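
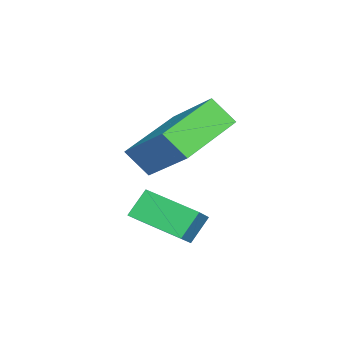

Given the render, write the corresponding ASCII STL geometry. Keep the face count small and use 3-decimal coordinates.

solid 
facet normal -0.807 0.063 -0.587
outer loop
vertex 0.086 1.31 1.782
vertex 0.507 2.796 1.363
vertex 0.582 0.966 1.062
endloop
endfacet
facet normal -0.263 -0.928 0.262
outer loop
vertex 1.373 0.904 1.637
vertex 0.086 1.31 1.782
vertex 0.582 0.966 1.062
endloop
endfacet
facet normal -0.807 0.063 -0.587
outer loop
vertex 0.582 0.966 1.062
vertex 0.507 2.796 1.363
vertex 1.003 2.451 0.643
endloop
endfacet
facet normal 0.528 -0.366 -0.766
outer loop
vertex 1.003 2.451 0.643
vertex 1.373 0.904 1.637
vertex 0.582 0.966 1.062
endloop
endfacet
facet normal -0.528 0.366 0.766
outer loop
vertex 0.086 1.31 1.782
vertex 1.298 2.734 1.938
vertex 0.507 2.796 1.363
endloop
endfacet
facet normal -0.263 -0.928 0.263
outer loop
vertex 0.877 1.249 2.357
vertex 0.086 1.31 1.782
vertex 1.373 0.904 1.637
endloop
endfacet
facet normal -0.529 0.366 0.766
outer loop
vertex 0.877 1.249 2.357
vertex 1.298 2.734 1.938
vertex 0.086 1.31 1.782
endloop
endfacet
facet normal 0.264 0.928 -0.263
outer loop
vertex 0.507 2.796 1.363
vertex 1.298 2.734 1.938
vertex 1.003 2.451 0.643
endloop
endfacet
facet normal 0.529 -0.366 -0.766
outer loop
vertex 1.794 2.39 1.218
vertex 1.373 0.904 1.637
vertex 1.003 2.451 0.643
endloop
endfacet
facet normal 0.263 0.928 -0.263
outer loop
vertex 1.003 2.451 0.643
vertex 1.298 2.734 1.938
vertex 1.794 2.39 1.218
endloop
endfacet
facet normal 0.807 -0.063 0.587
outer loop
vertex 1.794 2.39 1.218
vertex 0.877 1.249 2.357
vertex 1.373 0.904 1.637
endloop
endfacet
facet normal 0.807 -0.063 0.587
outer loop
vertex 1.298 2.734 1.938
vertex 0.877 1.249 2.357
vertex 1.794 2.39 1.218
endloop
endfacet
facet normal -0.476 -0.634 -0.610
outer loop
vertex -0.09 0.427 3.161
vertex -1.922 1.263 3.723
vertex -0.017 1.089 2.416
endloop
endfacet
facet normal 0.876 -0.400 -0.269
outer loop
vertex 0.922 2.337 3.617
vertex -0.09 0.427 3.161
vertex -0.017 1.089 2.416
endloop
endfacet
facet normal -0.476 -0.634 -0.610
outer loop
vertex -0.017 1.089 2.416
vertex -1.922 1.263 3.723
vertex -1.848 1.925 2.977
endloop
endfacet
facet normal 0.074 0.662 -0.746
outer loop
vertex -1.848 1.925 2.977
vertex 0.922 2.337 3.617
vertex -0.017 1.089 2.416
endloop
endfacet
facet normal -0.073 -0.662 0.746
outer loop
vertex -0.09 0.427 3.161
vertex -0.983 2.511 4.924
vertex -1.922 1.263 3.723
endloop
endfacet
facet normal 0.876 -0.400 -0.268
outer loop
vertex 0.848 1.675 4.363
vertex -0.09 0.427 3.161
vertex 0.922 2.337 3.617
endloop
endfacet
facet normal -0.074 -0.662 0.745
outer loop
vertex 0.848 1.675 4.363
vertex -0.983 2.511 4.924
vertex -0.09 0.427 3.161
endloop
endfacet
facet normal -0.876 0.401 0.269
outer loop
vertex -1.922 1.263 3.723
vertex -0.983 2.511 4.924
vertex -1.848 1.925 2.977
endloop
endfacet
facet normal 0.074 0.663 -0.745
outer loop
vertex -0.91 3.173 4.179
vertex 0.922 2.337 3.617
vertex -1.848 1.925 2.977
endloop
endfacet
facet normal -0.876 0.399 0.269
outer loop
vertex -1.848 1.925 2.977
vertex -0.983 2.511 4.924
vertex -0.91 3.173 4.179
endloop
endfacet
facet normal 0.476 0.634 0.610
outer loop
vertex -0.91 3.173 4.179
vertex 0.848 1.675 4.363
vertex 0.922 2.337 3.617
endloop
endfacet
facet normal 0.476 0.634 0.610
outer loop
vertex -0.983 2.511 4.924
vertex 0.848 1.675 4.363
vertex -0.91 3.173 4.179
endloop
endfacet

endsolid


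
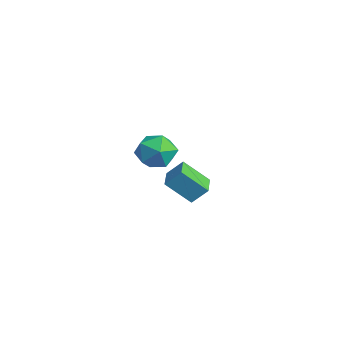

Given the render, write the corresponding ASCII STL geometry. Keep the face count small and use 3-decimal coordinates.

solid 
facet normal -0.914 0.405 0.015
outer loop
vertex -1.633 3.077 -3.085
vertex -1.196 4.104 -4.146
vertex -1.925 2.445 -3.817
endloop
endfacet
facet normal -0.284 -0.667 0.689
outer loop
vertex -0.864 1.976 -3.834
vertex -1.633 3.077 -3.085
vertex -1.925 2.445 -3.817
endloop
endfacet
facet normal -0.914 0.405 0.015
outer loop
vertex -1.925 2.445 -3.817
vertex -1.196 4.104 -4.146
vertex -1.487 3.473 -4.878
endloop
endfacet
facet normal -0.288 -0.626 -0.725
outer loop
vertex -1.487 3.473 -4.878
vertex -0.864 1.976 -3.834
vertex -1.925 2.445 -3.817
endloop
endfacet
facet normal 0.288 0.626 0.725
outer loop
vertex -1.633 3.077 -3.085
vertex -0.135 3.635 -4.163
vertex -1.196 4.104 -4.146
endloop
endfacet
facet normal -0.285 -0.667 0.688
outer loop
vertex -0.573 2.607 -3.102
vertex -1.633 3.077 -3.085
vertex -0.864 1.976 -3.834
endloop
endfacet
facet normal 0.289 0.625 0.725
outer loop
vertex -0.573 2.607 -3.102
vertex -0.135 3.635 -4.163
vertex -1.633 3.077 -3.085
endloop
endfacet
facet normal 0.284 0.667 -0.688
outer loop
vertex -1.196 4.104 -4.146
vertex -0.135 3.635 -4.163
vertex -1.487 3.473 -4.878
endloop
endfacet
facet normal -0.289 -0.626 -0.725
outer loop
vertex -0.427 3.003 -4.895
vertex -0.864 1.976 -3.834
vertex -1.487 3.473 -4.878
endloop
endfacet
facet normal 0.285 0.667 -0.689
outer loop
vertex -1.487 3.473 -4.878
vertex -0.135 3.635 -4.163
vertex -0.427 3.003 -4.895
endloop
endfacet
facet normal 0.914 -0.404 -0.015
outer loop
vertex -0.427 3.003 -4.895
vertex -0.573 2.607 -3.102
vertex -0.864 1.976 -3.834
endloop
endfacet
facet normal 0.914 -0.405 -0.015
outer loop
vertex -0.135 3.635 -4.163
vertex -0.573 2.607 -3.102
vertex -0.427 3.003 -4.895
endloop
endfacet
facet normal -0.514 0.383 0.767
outer loop
vertex 3.501 0.642 1.105
vertex 3.246 -0.21 1.359
vertex 4.024 0.16 1.696
endloop
endfacet
facet normal 0.045 0.793 0.607
outer loop
vertex 3.501 0.642 1.105
vertex 4.024 0.16 1.696
vertex 4.422 0.653 1.022
endloop
endfacet
facet normal -0.019 0.997 -0.074
outer loop
vertex 3.501 0.642 1.105
vertex 4.422 0.653 1.022
vertex 3.89 0.587 0.267
endloop
endfacet
facet normal -0.618 0.712 -0.334
outer loop
vertex 3.501 0.642 1.105
vertex 3.89 0.587 0.267
vertex 3.163 0.054 0.476
endloop
endfacet
facet normal -0.925 0.332 0.186
outer loop
vertex 3.501 0.642 1.105
vertex 3.163 0.054 0.476
vertex 3.246 -0.21 1.359
endloop
endfacet
facet normal 0.635 0.395 0.664
outer loop
vertex 4.422 0.653 1.022
vertex 4.024 0.16 1.696
vertex 4.737 -0.194 1.224
endloop
endfacet
facet normal -0.272 -0.270 0.924
outer loop
vertex 4.024 0.16 1.696
vertex 3.246 -0.21 1.359
vertex 4.01 -0.727 1.433
endloop
endfacet
facet normal -0.936 -0.352 -0.017
outer loop
vertex 3.246 -0.21 1.359
vertex 3.163 0.054 0.476
vertex 3.478 -0.793 0.678
endloop
endfacet
facet normal -0.439 0.262 -0.860
outer loop
vertex 3.163 0.054 0.476
vertex 3.89 0.587 0.267
vertex 3.876 -0.3 0.004
endloop
endfacet
facet normal 0.532 0.724 -0.438
outer loop
vertex 3.89 0.587 0.267
vertex 4.422 0.653 1.022
vertex 4.654 0.07 0.341
endloop
endfacet
facet normal 0.618 -0.712 0.334
outer loop
vertex 4.399 -0.782 0.595
vertex 4.737 -0.194 1.224
vertex 4.01 -0.727 1.433
endloop
endfacet
facet normal 0.019 -0.997 0.074
outer loop
vertex 4.399 -0.782 0.595
vertex 4.01 -0.727 1.433
vertex 3.478 -0.793 0.678
endloop
endfacet
facet normal -0.045 -0.793 -0.607
outer loop
vertex 4.399 -0.782 0.595
vertex 3.478 -0.793 0.678
vertex 3.876 -0.3 0.004
endloop
endfacet
facet normal 0.514 -0.383 -0.767
outer loop
vertex 4.399 -0.782 0.595
vertex 3.876 -0.3 0.004
vertex 4.654 0.07 0.341
endloop
endfacet
facet normal 0.925 -0.332 -0.186
outer loop
vertex 4.399 -0.782 0.595
vertex 4.654 0.07 0.341
vertex 4.737 -0.194 1.224
endloop
endfacet
facet normal 0.439 -0.262 0.860
outer loop
vertex 4.01 -0.727 1.433
vertex 4.737 -0.194 1.224
vertex 4.024 0.16 1.696
endloop
endfacet
facet normal -0.532 -0.724 0.438
outer loop
vertex 3.478 -0.793 0.678
vertex 4.01 -0.727 1.433
vertex 3.246 -0.21 1.359
endloop
endfacet
facet normal -0.635 -0.395 -0.664
outer loop
vertex 3.876 -0.3 0.004
vertex 3.478 -0.793 0.678
vertex 3.163 0.054 0.476
endloop
endfacet
facet normal 0.272 0.270 -0.924
outer loop
vertex 4.654 0.07 0.341
vertex 3.876 -0.3 0.004
vertex 3.89 0.587 0.267
endloop
endfacet
facet normal 0.936 0.352 0.017
outer loop
vertex 4.737 -0.194 1.224
vertex 4.654 0.07 0.341
vertex 4.422 0.653 1.022
endloop
endfacet

endsolid


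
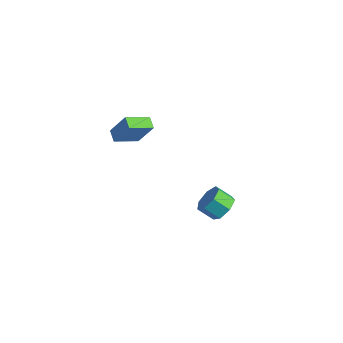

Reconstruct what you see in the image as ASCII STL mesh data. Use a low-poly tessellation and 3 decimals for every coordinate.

solid 
facet normal -0.461 -0.250 -0.852
outer loop
vertex -0.338 -3.984 2.719
vertex -1.059 -3.712 3.029
vertex -0.034 -2.49 2.116
endloop
endfacet
facet normal 0.868 -0.327 -0.374
outer loop
vertex 0.819 -2.028 3.691
vertex -0.338 -3.984 2.719
vertex -0.034 -2.49 2.116
endloop
endfacet
facet normal -0.461 -0.250 -0.852
outer loop
vertex -0.034 -2.49 2.116
vertex -1.059 -3.712 3.029
vertex -0.754 -2.218 2.426
endloop
endfacet
facet normal 0.186 0.911 -0.368
outer loop
vertex -0.754 -2.218 2.426
vertex 0.819 -2.028 3.691
vertex -0.034 -2.49 2.116
endloop
endfacet
facet normal -0.186 -0.911 0.368
outer loop
vertex -0.338 -3.984 2.719
vertex -0.206 -3.25 4.604
vertex -1.059 -3.712 3.029
endloop
endfacet
facet normal 0.868 -0.328 -0.373
outer loop
vertex 0.514 -3.522 4.294
vertex -0.338 -3.984 2.719
vertex 0.819 -2.028 3.691
endloop
endfacet
facet normal -0.186 -0.911 0.368
outer loop
vertex 0.514 -3.522 4.294
vertex -0.206 -3.25 4.604
vertex -0.338 -3.984 2.719
endloop
endfacet
facet normal -0.868 0.328 0.374
outer loop
vertex -1.059 -3.712 3.029
vertex -0.206 -3.25 4.604
vertex -0.754 -2.218 2.426
endloop
endfacet
facet normal 0.186 0.911 -0.368
outer loop
vertex 0.098 -1.756 4.001
vertex 0.819 -2.028 3.691
vertex -0.754 -2.218 2.426
endloop
endfacet
facet normal -0.868 0.327 0.373
outer loop
vertex -0.754 -2.218 2.426
vertex -0.206 -3.25 4.604
vertex 0.098 -1.756 4.001
endloop
endfacet
facet normal 0.460 0.250 0.852
outer loop
vertex 0.098 -1.756 4.001
vertex 0.514 -3.522 4.294
vertex 0.819 -2.028 3.691
endloop
endfacet
facet normal 0.461 0.250 0.851
outer loop
vertex -0.206 -3.25 4.604
vertex 0.514 -3.522 4.294
vertex 0.098 -1.756 4.001
endloop
endfacet
facet normal 0.605 0.491 -0.627
outer loop
vertex 3.628 0.637 -4.316
vertex 3.015 1.414 -4.299
vertex 3.785 1.222 -3.706
endloop
endfacet
facet normal 0.775 -0.544 0.322
outer loop
vertex 3.628 0.637 -4.316
vertex 3.785 1.222 -3.706
vertex 2.878 0.029 -3.538
endloop
endfacet
facet normal 0.775 -0.544 0.322
outer loop
vertex 2.878 0.029 -3.538
vertex 3.785 1.222 -3.706
vertex 3.035 0.614 -2.929
endloop
endfacet
facet normal -0.605 -0.491 0.627
outer loop
vertex 2.878 0.029 -3.538
vertex 3.035 0.614 -2.929
vertex 2.265 0.806 -3.521
endloop
endfacet
facet normal 0.605 0.491 -0.627
outer loop
vertex 3.785 1.222 -3.706
vertex 3.015 1.414 -4.299
vertex 3.362 1.952 -3.543
endloop
endfacet
facet normal 0.626 0.194 0.756
outer loop
vertex 3.785 1.222 -3.706
vertex 3.362 1.952 -3.543
vertex 3.035 0.614 -2.929
endloop
endfacet
facet normal 0.625 0.194 0.756
outer loop
vertex 3.035 0.614 -2.929
vertex 3.362 1.952 -3.543
vertex 2.612 1.343 -2.766
endloop
endfacet
facet normal -0.605 -0.491 0.627
outer loop
vertex 3.035 0.614 -2.929
vertex 2.612 1.343 -2.766
vertex 2.265 0.806 -3.521
endloop
endfacet
facet normal 0.605 0.491 -0.627
outer loop
vertex 3.362 1.952 -3.543
vertex 3.015 1.414 -4.299
vertex 2.678 2.277 -3.949
endloop
endfacet
facet normal 0.005 0.785 0.620
outer loop
vertex 3.362 1.952 -3.543
vertex 2.678 2.277 -3.949
vertex 2.612 1.343 -2.766
endloop
endfacet
facet normal 0.005 0.785 0.620
outer loop
vertex 2.612 1.343 -2.766
vertex 2.678 2.277 -3.949
vertex 1.928 1.668 -3.172
endloop
endfacet
facet normal -0.605 -0.490 0.627
outer loop
vertex 2.612 1.343 -2.766
vertex 1.928 1.668 -3.172
vertex 2.265 0.806 -3.521
endloop
endfacet
facet normal 0.605 0.491 -0.627
outer loop
vertex 2.678 2.277 -3.949
vertex 3.015 1.414 -4.299
vertex 2.248 1.952 -4.618
endloop
endfacet
facet normal -0.620 0.785 0.017
outer loop
vertex 2.678 2.277 -3.949
vertex 2.248 1.952 -4.618
vertex 1.928 1.668 -3.172
endloop
endfacet
facet normal -0.619 0.785 0.017
outer loop
vertex 1.928 1.668 -3.172
vertex 2.248 1.952 -4.618
vertex 1.498 1.344 -3.841
endloop
endfacet
facet normal -0.606 -0.490 0.627
outer loop
vertex 1.928 1.668 -3.172
vertex 1.498 1.344 -3.841
vertex 2.265 0.806 -3.521
endloop
endfacet
facet normal 0.605 0.491 -0.627
outer loop
vertex 2.248 1.952 -4.618
vertex 3.015 1.414 -4.299
vertex 2.396 1.222 -5.047
endloop
endfacet
facet normal -0.777 0.194 -0.598
outer loop
vertex 2.248 1.952 -4.618
vertex 2.396 1.222 -5.047
vertex 1.498 1.344 -3.841
endloop
endfacet
facet normal -0.777 0.194 -0.598
outer loop
vertex 1.498 1.344 -3.841
vertex 2.396 1.222 -5.047
vertex 1.645 0.614 -4.269
endloop
endfacet
facet normal -0.605 -0.490 0.627
outer loop
vertex 1.498 1.344 -3.841
vertex 1.645 0.614 -4.269
vertex 2.265 0.806 -3.521
endloop
endfacet
facet normal 0.605 0.491 -0.627
outer loop
vertex 2.396 1.222 -5.047
vertex 3.015 1.414 -4.299
vertex 3.01 0.637 -4.912
endloop
endfacet
facet normal -0.350 -0.544 -0.763
outer loop
vertex 2.396 1.222 -5.047
vertex 3.01 0.637 -4.912
vertex 1.645 0.614 -4.269
endloop
endfacet
facet normal -0.350 -0.543 -0.763
outer loop
vertex 1.645 0.614 -4.269
vertex 3.01 0.637 -4.912
vertex 2.26 0.029 -4.135
endloop
endfacet
facet normal -0.604 -0.492 0.627
outer loop
vertex 1.645 0.614 -4.269
vertex 2.26 0.029 -4.135
vertex 2.265 0.806 -3.521
endloop
endfacet
facet normal 0.605 0.491 -0.627
outer loop
vertex 3.01 0.637 -4.912
vertex 3.015 1.414 -4.299
vertex 3.628 0.637 -4.316
endloop
endfacet
facet normal 0.341 -0.871 -0.353
outer loop
vertex 3.01 0.637 -4.912
vertex 3.628 0.637 -4.316
vertex 2.26 0.029 -4.135
endloop
endfacet
facet normal 0.341 -0.872 -0.353
outer loop
vertex 2.26 0.029 -4.135
vertex 3.628 0.637 -4.316
vertex 2.878 0.029 -3.538
endloop
endfacet
facet normal -0.605 -0.491 0.626
outer loop
vertex 2.26 0.029 -4.135
vertex 2.878 0.029 -3.538
vertex 2.265 0.806 -3.521
endloop
endfacet

endsolid


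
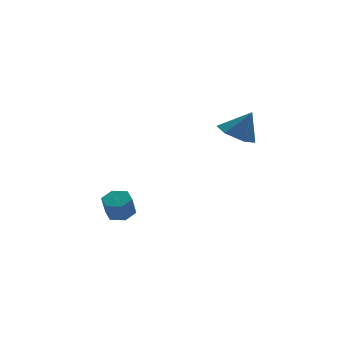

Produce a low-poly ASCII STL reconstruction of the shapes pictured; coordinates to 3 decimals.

solid 
facet normal -0.478 0.060 -0.876
outer loop
vertex 2.215 -1.253 1.448
vertex 1.471 -0.897 1.878
vertex 2.135 -0.332 1.555
endloop
endfacet
facet normal 0.996 0.084 0.026
outer loop
vertex 2.215 -1.253 1.448
vertex 2.135 -0.332 1.555
vertex 2.149 -0.983 3.122
endloop
endfacet
facet normal -0.478 0.060 -0.876
outer loop
vertex 2.135 -0.332 1.555
vertex 1.471 -0.897 1.878
vertex 1.391 0.023 1.985
endloop
endfacet
facet normal 0.551 0.772 0.316
outer loop
vertex 2.135 -0.332 1.555
vertex 1.391 0.023 1.985
vertex 2.149 -0.983 3.122
endloop
endfacet
facet normal -0.478 0.060 -0.876
outer loop
vertex 1.391 0.023 1.985
vertex 1.471 -0.897 1.878
vertex 0.727 -0.541 2.308
endloop
endfacet
facet normal -0.209 0.659 0.722
outer loop
vertex 1.391 0.023 1.985
vertex 0.727 -0.541 2.308
vertex 2.149 -0.983 3.122
endloop
endfacet
facet normal -0.477 0.061 -0.877
outer loop
vertex 0.727 -0.541 2.308
vertex 1.471 -0.897 1.878
vertex 0.806 -1.462 2.201
endloop
endfacet
facet normal -0.525 -0.143 0.839
outer loop
vertex 0.727 -0.541 2.308
vertex 0.806 -1.462 2.201
vertex 2.149 -0.983 3.122
endloop
endfacet
facet normal -0.478 0.061 -0.877
outer loop
vertex 0.806 -1.462 2.201
vertex 1.471 -0.897 1.878
vertex 1.55 -1.817 1.771
endloop
endfacet
facet normal -0.080 -0.832 0.549
outer loop
vertex 0.806 -1.462 2.201
vertex 1.55 -1.817 1.771
vertex 2.149 -0.983 3.122
endloop
endfacet
facet normal -0.477 0.061 -0.877
outer loop
vertex 1.55 -1.817 1.771
vertex 1.471 -0.897 1.878
vertex 2.215 -1.253 1.448
endloop
endfacet
facet normal 0.680 -0.720 0.143
outer loop
vertex 1.55 -1.817 1.771
vertex 2.215 -1.253 1.448
vertex 2.149 -0.983 3.122
endloop
endfacet
facet normal 0.240 0.324 -0.915
outer loop
vertex -2.008 2.656 -3.797
vertex -2.629 2.997 -3.839
vertex -2.06 3.327 -3.573
endloop
endfacet
facet normal 0.968 -0.008 0.250
outer loop
vertex -2.008 2.656 -3.797
vertex -2.06 3.327 -3.573
vertex -2.269 2.302 -2.799
endloop
endfacet
facet normal 0.968 -0.008 0.250
outer loop
vertex -2.269 2.302 -2.799
vertex -2.06 3.327 -3.573
vertex -2.321 2.974 -2.575
endloop
endfacet
facet normal -0.239 -0.324 0.915
outer loop
vertex -2.269 2.302 -2.799
vertex -2.321 2.974 -2.575
vertex -2.891 2.643 -2.841
endloop
endfacet
facet normal 0.239 0.326 -0.915
outer loop
vertex -2.06 3.327 -3.573
vertex -2.629 2.997 -3.839
vertex -2.682 3.668 -3.614
endloop
endfacet
facet normal 0.421 0.815 0.398
outer loop
vertex -2.06 3.327 -3.573
vertex -2.682 3.668 -3.614
vertex -2.321 2.974 -2.575
endloop
endfacet
facet normal 0.420 0.815 0.399
outer loop
vertex -2.321 2.974 -2.575
vertex -2.682 3.668 -3.614
vertex -2.943 3.315 -2.617
endloop
endfacet
facet normal -0.239 -0.324 0.915
outer loop
vertex -2.321 2.974 -2.575
vertex -2.943 3.315 -2.617
vertex -2.891 2.643 -2.841
endloop
endfacet
facet normal 0.240 0.326 -0.914
outer loop
vertex -2.682 3.668 -3.614
vertex -2.629 2.997 -3.839
vertex -3.251 3.338 -3.881
endloop
endfacet
facet normal -0.547 0.824 0.148
outer loop
vertex -2.682 3.668 -3.614
vertex -3.251 3.338 -3.881
vertex -2.943 3.315 -2.617
endloop
endfacet
facet normal -0.548 0.823 0.149
outer loop
vertex -2.943 3.315 -2.617
vertex -3.251 3.338 -3.881
vertex -3.512 2.984 -2.883
endloop
endfacet
facet normal -0.240 -0.324 0.915
outer loop
vertex -2.943 3.315 -2.617
vertex -3.512 2.984 -2.883
vertex -2.891 2.643 -2.841
endloop
endfacet
facet normal 0.239 0.324 -0.915
outer loop
vertex -3.251 3.338 -3.881
vertex -2.629 2.997 -3.839
vertex -3.199 2.666 -4.105
endloop
endfacet
facet normal -0.968 0.008 -0.250
outer loop
vertex -3.251 3.338 -3.881
vertex -3.199 2.666 -4.105
vertex -3.512 2.984 -2.883
endloop
endfacet
facet normal -0.968 0.008 -0.250
outer loop
vertex -3.512 2.984 -2.883
vertex -3.199 2.666 -4.105
vertex -3.46 2.313 -3.107
endloop
endfacet
facet normal -0.240 -0.324 0.915
outer loop
vertex -3.512 2.984 -2.883
vertex -3.46 2.313 -3.107
vertex -2.891 2.643 -2.841
endloop
endfacet
facet normal 0.239 0.324 -0.915
outer loop
vertex -3.199 2.666 -4.105
vertex -2.629 2.997 -3.839
vertex -2.577 2.325 -4.063
endloop
endfacet
facet normal -0.420 -0.815 -0.398
outer loop
vertex -3.199 2.666 -4.105
vertex -2.577 2.325 -4.063
vertex -3.46 2.313 -3.107
endloop
endfacet
facet normal -0.421 -0.815 -0.399
outer loop
vertex -3.46 2.313 -3.107
vertex -2.577 2.325 -4.063
vertex -2.838 1.972 -3.066
endloop
endfacet
facet normal -0.239 -0.326 0.915
outer loop
vertex -3.46 2.313 -3.107
vertex -2.838 1.972 -3.066
vertex -2.891 2.643 -2.841
endloop
endfacet
facet normal 0.240 0.324 -0.915
outer loop
vertex -2.577 2.325 -4.063
vertex -2.629 2.997 -3.839
vertex -2.008 2.656 -3.797
endloop
endfacet
facet normal 0.548 -0.823 -0.148
outer loop
vertex -2.577 2.325 -4.063
vertex -2.008 2.656 -3.797
vertex -2.838 1.972 -3.066
endloop
endfacet
facet normal 0.547 -0.823 -0.149
outer loop
vertex -2.838 1.972 -3.066
vertex -2.008 2.656 -3.797
vertex -2.269 2.302 -2.799
endloop
endfacet
facet normal -0.240 -0.326 0.914
outer loop
vertex -2.838 1.972 -3.066
vertex -2.269 2.302 -2.799
vertex -2.891 2.643 -2.841
endloop
endfacet

endsolid


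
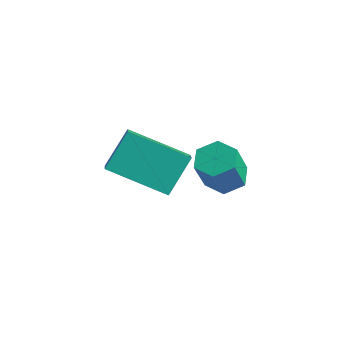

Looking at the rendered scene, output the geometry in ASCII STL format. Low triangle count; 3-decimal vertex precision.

solid 
facet normal -0.144 0.442 -0.885
outer loop
vertex 0.731 -3.416 -1.879
vertex 0.356 -2.98 -1.6
vertex 0.985 -2.875 -1.65
endloop
endfacet
facet normal 0.906 -0.299 -0.298
outer loop
vertex 0.731 -3.416 -1.879
vertex 0.985 -2.875 -1.65
vertex 0.92 -3.997 -0.72
endloop
endfacet
facet normal 0.907 -0.299 -0.298
outer loop
vertex 0.92 -3.997 -0.72
vertex 0.985 -2.875 -1.65
vertex 1.174 -3.456 -0.49
endloop
endfacet
facet normal 0.143 -0.443 0.885
outer loop
vertex 0.92 -3.997 -0.72
vertex 1.174 -3.456 -0.49
vertex 0.544 -3.56 -0.44
endloop
endfacet
facet normal -0.144 0.444 -0.884
outer loop
vertex 0.985 -2.875 -1.65
vertex 0.356 -2.98 -1.6
vertex 0.61 -2.439 -1.37
endloop
endfacet
facet normal 0.797 0.582 0.162
outer loop
vertex 0.985 -2.875 -1.65
vertex 0.61 -2.439 -1.37
vertex 1.174 -3.456 -0.49
endloop
endfacet
facet normal 0.797 0.582 0.162
outer loop
vertex 1.174 -3.456 -0.49
vertex 0.61 -2.439 -1.37
vertex 0.798 -3.019 -0.211
endloop
endfacet
facet normal 0.143 -0.442 0.885
outer loop
vertex 1.174 -3.456 -0.49
vertex 0.798 -3.019 -0.211
vertex 0.544 -3.56 -0.44
endloop
endfacet
facet normal -0.143 0.443 -0.885
outer loop
vertex 0.61 -2.439 -1.37
vertex 0.356 -2.98 -1.6
vertex -0.02 -2.543 -1.32
endloop
endfacet
facet normal -0.109 0.882 0.459
outer loop
vertex 0.61 -2.439 -1.37
vertex -0.02 -2.543 -1.32
vertex 0.798 -3.019 -0.211
endloop
endfacet
facet normal -0.111 0.881 0.460
outer loop
vertex 0.798 -3.019 -0.211
vertex -0.02 -2.543 -1.32
vertex 0.169 -3.124 -0.161
endloop
endfacet
facet normal 0.144 -0.442 0.885
outer loop
vertex 0.798 -3.019 -0.211
vertex 0.169 -3.124 -0.161
vertex 0.544 -3.56 -0.44
endloop
endfacet
facet normal -0.143 0.443 -0.885
outer loop
vertex -0.02 -2.543 -1.32
vertex 0.356 -2.98 -1.6
vertex -0.274 -3.084 -1.55
endloop
endfacet
facet normal -0.907 0.299 0.298
outer loop
vertex -0.02 -2.543 -1.32
vertex -0.274 -3.084 -1.55
vertex 0.169 -3.124 -0.161
endloop
endfacet
facet normal -0.906 0.300 0.298
outer loop
vertex 0.169 -3.124 -0.161
vertex -0.274 -3.084 -1.55
vertex -0.085 -3.665 -0.39
endloop
endfacet
facet normal 0.144 -0.442 0.885
outer loop
vertex 0.169 -3.124 -0.161
vertex -0.085 -3.665 -0.39
vertex 0.544 -3.56 -0.44
endloop
endfacet
facet normal -0.143 0.442 -0.885
outer loop
vertex -0.274 -3.084 -1.55
vertex 0.356 -2.98 -1.6
vertex 0.102 -3.521 -1.829
endloop
endfacet
facet normal -0.797 -0.582 -0.162
outer loop
vertex -0.274 -3.084 -1.55
vertex 0.102 -3.521 -1.829
vertex -0.085 -3.665 -0.39
endloop
endfacet
facet normal -0.797 -0.582 -0.162
outer loop
vertex -0.085 -3.665 -0.39
vertex 0.102 -3.521 -1.829
vertex 0.29 -4.101 -0.67
endloop
endfacet
facet normal 0.144 -0.444 0.884
outer loop
vertex -0.085 -3.665 -0.39
vertex 0.29 -4.101 -0.67
vertex 0.544 -3.56 -0.44
endloop
endfacet
facet normal -0.144 0.442 -0.885
outer loop
vertex 0.102 -3.521 -1.829
vertex 0.356 -2.98 -1.6
vertex 0.731 -3.416 -1.879
endloop
endfacet
facet normal 0.111 -0.881 -0.459
outer loop
vertex 0.102 -3.521 -1.829
vertex 0.731 -3.416 -1.879
vertex 0.29 -4.101 -0.67
endloop
endfacet
facet normal 0.109 -0.881 -0.460
outer loop
vertex 0.29 -4.101 -0.67
vertex 0.731 -3.416 -1.879
vertex 0.92 -3.997 -0.72
endloop
endfacet
facet normal 0.143 -0.443 0.885
outer loop
vertex 0.29 -4.101 -0.67
vertex 0.92 -3.997 -0.72
vertex 0.544 -3.56 -0.44
endloop
endfacet
facet normal -0.648 0.537 -0.540
outer loop
vertex -3.422 -3.233 -1.665
vertex -1.92 -2.21 -2.449
vertex -3.328 -4.173 -2.712
endloop
endfacet
facet normal -0.759 -0.517 0.396
outer loop
vertex -2.68 -4.71 -2.171
vertex -3.422 -3.233 -1.665
vertex -3.328 -4.173 -2.712
endloop
endfacet
facet normal -0.648 0.537 -0.541
outer loop
vertex -3.328 -4.173 -2.712
vertex -1.92 -2.21 -2.449
vertex -1.825 -3.15 -3.496
endloop
endfacet
facet normal 0.067 -0.667 -0.742
outer loop
vertex -1.825 -3.15 -3.496
vertex -2.68 -4.71 -2.171
vertex -3.328 -4.173 -2.712
endloop
endfacet
facet normal -0.067 0.667 0.742
outer loop
vertex -3.422 -3.233 -1.665
vertex -1.272 -2.747 -1.908
vertex -1.92 -2.21 -2.449
endloop
endfacet
facet normal -0.759 -0.517 0.395
outer loop
vertex -2.775 -3.77 -1.124
vertex -3.422 -3.233 -1.665
vertex -2.68 -4.71 -2.171
endloop
endfacet
facet normal -0.067 0.667 0.742
outer loop
vertex -2.775 -3.77 -1.124
vertex -1.272 -2.747 -1.908
vertex -3.422 -3.233 -1.665
endloop
endfacet
facet normal 0.759 0.517 -0.396
outer loop
vertex -1.92 -2.21 -2.449
vertex -1.272 -2.747 -1.908
vertex -1.825 -3.15 -3.496
endloop
endfacet
facet normal 0.067 -0.667 -0.742
outer loop
vertex -1.178 -3.687 -2.955
vertex -2.68 -4.71 -2.171
vertex -1.825 -3.15 -3.496
endloop
endfacet
facet normal 0.759 0.517 -0.396
outer loop
vertex -1.825 -3.15 -3.496
vertex -1.272 -2.747 -1.908
vertex -1.178 -3.687 -2.955
endloop
endfacet
facet normal 0.648 -0.537 0.541
outer loop
vertex -1.178 -3.687 -2.955
vertex -2.775 -3.77 -1.124
vertex -2.68 -4.71 -2.171
endloop
endfacet
facet normal 0.648 -0.537 0.540
outer loop
vertex -1.272 -2.747 -1.908
vertex -2.775 -3.77 -1.124
vertex -1.178 -3.687 -2.955
endloop
endfacet

endsolid


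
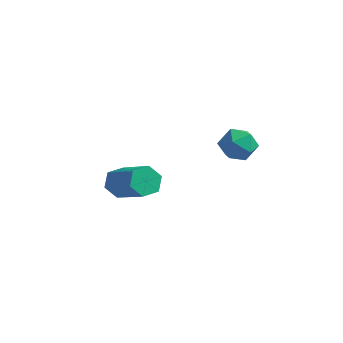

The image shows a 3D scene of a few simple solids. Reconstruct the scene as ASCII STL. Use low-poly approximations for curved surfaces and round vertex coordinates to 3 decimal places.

solid 
facet normal -0.780 0.322 -0.536
outer loop
vertex -2.463 -3.507 -4.407
vertex -2.871 -3.683 -3.919
vertex -2.613 -3.076 -3.93
endloop
endfacet
facet normal 0.583 0.685 -0.436
outer loop
vertex -2.463 -3.507 -4.407
vertex -2.613 -3.076 -3.93
vertex -0.981 -4.12 -3.389
endloop
endfacet
facet normal 0.583 0.686 -0.436
outer loop
vertex -0.981 -4.12 -3.389
vertex -2.613 -3.076 -3.93
vertex -1.13 -3.69 -2.912
endloop
endfacet
facet normal 0.780 -0.323 0.535
outer loop
vertex -0.981 -4.12 -3.389
vertex -1.13 -3.69 -2.912
vertex -1.389 -4.297 -2.901
endloop
endfacet
facet normal -0.780 0.322 -0.536
outer loop
vertex -2.613 -3.076 -3.93
vertex -2.871 -3.683 -3.919
vertex -3.021 -3.252 -3.442
endloop
endfacet
facet normal 0.096 0.908 0.408
outer loop
vertex -2.613 -3.076 -3.93
vertex -3.021 -3.252 -3.442
vertex -1.13 -3.69 -2.912
endloop
endfacet
facet normal 0.096 0.908 0.408
outer loop
vertex -1.13 -3.69 -2.912
vertex -3.021 -3.252 -3.442
vertex -1.538 -3.866 -2.424
endloop
endfacet
facet normal 0.780 -0.323 0.536
outer loop
vertex -1.13 -3.69 -2.912
vertex -1.538 -3.866 -2.424
vertex -1.389 -4.297 -2.901
endloop
endfacet
facet normal -0.781 0.322 -0.536
outer loop
vertex -3.021 -3.252 -3.442
vertex -2.871 -3.683 -3.919
vertex -3.279 -3.86 -3.431
endloop
endfacet
facet normal -0.488 0.222 0.844
outer loop
vertex -3.021 -3.252 -3.442
vertex -3.279 -3.86 -3.431
vertex -1.538 -3.866 -2.424
endloop
endfacet
facet normal -0.487 0.223 0.844
outer loop
vertex -1.538 -3.866 -2.424
vertex -3.279 -3.86 -3.431
vertex -1.797 -4.473 -2.413
endloop
endfacet
facet normal 0.780 -0.323 0.536
outer loop
vertex -1.538 -3.866 -2.424
vertex -1.797 -4.473 -2.413
vertex -1.389 -4.297 -2.901
endloop
endfacet
facet normal -0.780 0.323 -0.535
outer loop
vertex -3.279 -3.86 -3.431
vertex -2.871 -3.683 -3.919
vertex -3.13 -4.29 -3.908
endloop
endfacet
facet normal -0.583 -0.686 0.436
outer loop
vertex -3.279 -3.86 -3.431
vertex -3.13 -4.29 -3.908
vertex -1.797 -4.473 -2.413
endloop
endfacet
facet normal -0.583 -0.685 0.436
outer loop
vertex -1.797 -4.473 -2.413
vertex -3.13 -4.29 -3.908
vertex -1.647 -4.904 -2.89
endloop
endfacet
facet normal 0.780 -0.322 0.536
outer loop
vertex -1.797 -4.473 -2.413
vertex -1.647 -4.904 -2.89
vertex -1.389 -4.297 -2.901
endloop
endfacet
facet normal -0.780 0.323 -0.536
outer loop
vertex -3.13 -4.29 -3.908
vertex -2.871 -3.683 -3.919
vertex -2.722 -4.114 -4.396
endloop
endfacet
facet normal -0.096 -0.908 -0.408
outer loop
vertex -3.13 -4.29 -3.908
vertex -2.722 -4.114 -4.396
vertex -1.647 -4.904 -2.89
endloop
endfacet
facet normal -0.096 -0.908 -0.408
outer loop
vertex -1.647 -4.904 -2.89
vertex -2.722 -4.114 -4.396
vertex -1.239 -4.728 -3.378
endloop
endfacet
facet normal 0.780 -0.322 0.536
outer loop
vertex -1.647 -4.904 -2.89
vertex -1.239 -4.728 -3.378
vertex -1.389 -4.297 -2.901
endloop
endfacet
facet normal -0.780 0.323 -0.536
outer loop
vertex -2.722 -4.114 -4.396
vertex -2.871 -3.683 -3.919
vertex -2.463 -3.507 -4.407
endloop
endfacet
facet normal 0.487 -0.223 -0.844
outer loop
vertex -2.722 -4.114 -4.396
vertex -2.463 -3.507 -4.407
vertex -1.239 -4.728 -3.378
endloop
endfacet
facet normal 0.488 -0.222 -0.844
outer loop
vertex -1.239 -4.728 -3.378
vertex -2.463 -3.507 -4.407
vertex -0.981 -4.12 -3.389
endloop
endfacet
facet normal 0.781 -0.322 0.536
outer loop
vertex -1.239 -4.728 -3.378
vertex -0.981 -4.12 -3.389
vertex -1.389 -4.297 -2.901
endloop
endfacet
facet normal -0.907 -0.040 0.420
outer loop
vertex 1.167 -3.248 -0.296
vertex 1.255 -3.98 -0.175
vertex 1.473 -3.488 0.342
endloop
endfacet
facet normal -0.608 0.602 0.518
outer loop
vertex 1.167 -3.248 -0.296
vertex 1.473 -3.488 0.342
vertex 1.76 -2.895 -0.01
endloop
endfacet
facet normal -0.462 0.878 -0.125
outer loop
vertex 1.167 -3.248 -0.296
vertex 1.76 -2.895 -0.01
vertex 1.719 -3.021 -0.745
endloop
endfacet
facet normal -0.671 0.406 -0.620
outer loop
vertex 1.167 -3.248 -0.296
vertex 1.719 -3.021 -0.745
vertex 1.407 -3.692 -0.847
endloop
endfacet
facet normal -0.946 -0.160 -0.283
outer loop
vertex 1.167 -3.248 -0.296
vertex 1.407 -3.692 -0.847
vertex 1.255 -3.98 -0.175
endloop
endfacet
facet normal 0.009 0.507 0.862
outer loop
vertex 1.76 -2.895 -0.01
vertex 1.473 -3.488 0.342
vertex 2.213 -3.408 0.287
endloop
endfacet
facet normal -0.473 -0.530 0.704
outer loop
vertex 1.473 -3.488 0.342
vertex 1.255 -3.98 -0.175
vertex 1.901 -4.079 0.185
endloop
endfacet
facet normal -0.537 -0.724 -0.432
outer loop
vertex 1.255 -3.98 -0.175
vertex 1.407 -3.692 -0.847
vertex 1.86 -4.205 -0.55
endloop
endfacet
facet normal -0.093 0.192 -0.977
outer loop
vertex 1.407 -3.692 -0.847
vertex 1.719 -3.021 -0.745
vertex 2.147 -3.612 -0.902
endloop
endfacet
facet normal 0.245 0.953 -0.177
outer loop
vertex 1.719 -3.021 -0.745
vertex 1.76 -2.895 -0.01
vertex 2.365 -3.12 -0.385
endloop
endfacet
facet normal 0.671 -0.406 0.620
outer loop
vertex 2.453 -3.852 -0.264
vertex 2.213 -3.408 0.287
vertex 1.901 -4.079 0.185
endloop
endfacet
facet normal 0.462 -0.878 0.125
outer loop
vertex 2.453 -3.852 -0.264
vertex 1.901 -4.079 0.185
vertex 1.86 -4.205 -0.55
endloop
endfacet
facet normal 0.608 -0.602 -0.518
outer loop
vertex 2.453 -3.852 -0.264
vertex 1.86 -4.205 -0.55
vertex 2.147 -3.612 -0.902
endloop
endfacet
facet normal 0.907 0.040 -0.420
outer loop
vertex 2.453 -3.852 -0.264
vertex 2.147 -3.612 -0.902
vertex 2.365 -3.12 -0.385
endloop
endfacet
facet normal 0.946 0.160 0.283
outer loop
vertex 2.453 -3.852 -0.264
vertex 2.365 -3.12 -0.385
vertex 2.213 -3.408 0.287
endloop
endfacet
facet normal 0.093 -0.192 0.977
outer loop
vertex 1.901 -4.079 0.185
vertex 2.213 -3.408 0.287
vertex 1.473 -3.488 0.342
endloop
endfacet
facet normal -0.245 -0.953 0.177
outer loop
vertex 1.86 -4.205 -0.55
vertex 1.901 -4.079 0.185
vertex 1.255 -3.98 -0.175
endloop
endfacet
facet normal -0.009 -0.507 -0.862
outer loop
vertex 2.147 -3.612 -0.902
vertex 1.86 -4.205 -0.55
vertex 1.407 -3.692 -0.847
endloop
endfacet
facet normal 0.473 0.530 -0.704
outer loop
vertex 2.365 -3.12 -0.385
vertex 2.147 -3.612 -0.902
vertex 1.719 -3.021 -0.745
endloop
endfacet
facet normal 0.537 0.724 0.432
outer loop
vertex 2.213 -3.408 0.287
vertex 2.365 -3.12 -0.385
vertex 1.76 -2.895 -0.01
endloop
endfacet

endsolid


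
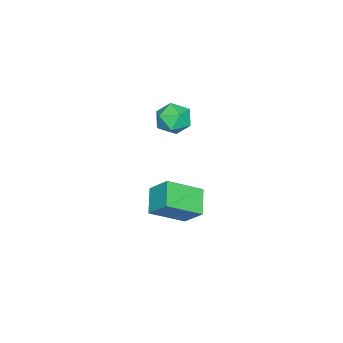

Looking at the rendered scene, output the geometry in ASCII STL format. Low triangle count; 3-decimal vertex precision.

solid 
facet normal 0.384 -0.055 0.922
outer loop
vertex 2.146 1.657 2.972
vertex 1.624 0.967 3.148
vertex 2.427 0.836 2.806
endloop
endfacet
facet normal 0.863 0.202 0.462
outer loop
vertex 2.146 1.657 2.972
vertex 2.427 0.836 2.806
vertex 2.586 1.483 2.226
endloop
endfacet
facet normal 0.590 0.791 0.163
outer loop
vertex 2.146 1.657 2.972
vertex 2.586 1.483 2.226
vertex 1.88 2.013 2.209
endloop
endfacet
facet normal -0.059 0.897 0.439
outer loop
vertex 2.146 1.657 2.972
vertex 1.88 2.013 2.209
vertex 1.285 1.695 2.779
endloop
endfacet
facet normal -0.187 0.373 0.909
outer loop
vertex 2.146 1.657 2.972
vertex 1.285 1.695 2.779
vertex 1.624 0.967 3.148
endloop
endfacet
facet normal 0.958 -0.283 -0.053
outer loop
vertex 2.586 1.483 2.226
vertex 2.427 0.836 2.806
vertex 2.335 0.685 1.941
endloop
endfacet
facet normal 0.180 -0.699 0.692
outer loop
vertex 2.427 0.836 2.806
vertex 1.624 0.967 3.148
vertex 1.74 0.367 2.511
endloop
endfacet
facet normal -0.742 -0.006 0.670
outer loop
vertex 1.624 0.967 3.148
vertex 1.285 1.695 2.779
vertex 1.034 0.897 2.494
endloop
endfacet
facet normal -0.535 0.840 -0.090
outer loop
vertex 1.285 1.695 2.779
vertex 1.88 2.013 2.209
vertex 1.193 1.544 1.914
endloop
endfacet
facet normal 0.515 0.669 -0.536
outer loop
vertex 1.88 2.013 2.209
vertex 2.586 1.483 2.226
vertex 1.996 1.413 1.572
endloop
endfacet
facet normal 0.059 -0.897 -0.439
outer loop
vertex 1.474 0.723 1.748
vertex 2.335 0.685 1.941
vertex 1.74 0.367 2.511
endloop
endfacet
facet normal -0.590 -0.791 -0.163
outer loop
vertex 1.474 0.723 1.748
vertex 1.74 0.367 2.511
vertex 1.034 0.897 2.494
endloop
endfacet
facet normal -0.863 -0.202 -0.462
outer loop
vertex 1.474 0.723 1.748
vertex 1.034 0.897 2.494
vertex 1.193 1.544 1.914
endloop
endfacet
facet normal -0.384 0.055 -0.922
outer loop
vertex 1.474 0.723 1.748
vertex 1.193 1.544 1.914
vertex 1.996 1.413 1.572
endloop
endfacet
facet normal 0.187 -0.373 -0.909
outer loop
vertex 1.474 0.723 1.748
vertex 1.996 1.413 1.572
vertex 2.335 0.685 1.941
endloop
endfacet
facet normal 0.535 -0.840 0.090
outer loop
vertex 1.74 0.367 2.511
vertex 2.335 0.685 1.941
vertex 2.427 0.836 2.806
endloop
endfacet
facet normal -0.515 -0.669 0.536
outer loop
vertex 1.034 0.897 2.494
vertex 1.74 0.367 2.511
vertex 1.624 0.967 3.148
endloop
endfacet
facet normal -0.958 0.283 0.053
outer loop
vertex 1.193 1.544 1.914
vertex 1.034 0.897 2.494
vertex 1.285 1.695 2.779
endloop
endfacet
facet normal -0.180 0.699 -0.692
outer loop
vertex 1.996 1.413 1.572
vertex 1.193 1.544 1.914
vertex 1.88 2.013 2.209
endloop
endfacet
facet normal 0.742 0.006 -0.670
outer loop
vertex 2.335 0.685 1.941
vertex 1.996 1.413 1.572
vertex 2.586 1.483 2.226
endloop
endfacet
facet normal -0.597 0.625 -0.502
outer loop
vertex 1.173 2.306 -2.308
vertex 2.264 2.794 -2.998
vertex 0.993 1.381 -3.246
endloop
endfacet
facet normal -0.790 -0.354 0.500
outer loop
vertex 2.116 0.206 -2.302
vertex 1.173 2.306 -2.308
vertex 0.993 1.381 -3.246
endloop
endfacet
facet normal -0.597 0.625 -0.502
outer loop
vertex 0.993 1.381 -3.246
vertex 2.264 2.794 -2.998
vertex 2.084 1.869 -3.936
endloop
endfacet
facet normal -0.135 -0.696 -0.705
outer loop
vertex 2.084 1.869 -3.936
vertex 2.116 0.206 -2.302
vertex 0.993 1.381 -3.246
endloop
endfacet
facet normal 0.135 0.696 0.705
outer loop
vertex 1.173 2.306 -2.308
vertex 3.387 1.619 -2.054
vertex 2.264 2.794 -2.998
endloop
endfacet
facet normal -0.790 -0.354 0.500
outer loop
vertex 2.296 1.131 -1.364
vertex 1.173 2.306 -2.308
vertex 2.116 0.206 -2.302
endloop
endfacet
facet normal 0.135 0.696 0.705
outer loop
vertex 2.296 1.131 -1.364
vertex 3.387 1.619 -2.054
vertex 1.173 2.306 -2.308
endloop
endfacet
facet normal 0.790 0.354 -0.500
outer loop
vertex 2.264 2.794 -2.998
vertex 3.387 1.619 -2.054
vertex 2.084 1.869 -3.936
endloop
endfacet
facet normal -0.135 -0.696 -0.705
outer loop
vertex 3.207 0.694 -2.992
vertex 2.116 0.206 -2.302
vertex 2.084 1.869 -3.936
endloop
endfacet
facet normal 0.790 0.354 -0.500
outer loop
vertex 2.084 1.869 -3.936
vertex 3.387 1.619 -2.054
vertex 3.207 0.694 -2.992
endloop
endfacet
facet normal 0.597 -0.625 0.502
outer loop
vertex 3.207 0.694 -2.992
vertex 2.296 1.131 -1.364
vertex 2.116 0.206 -2.302
endloop
endfacet
facet normal 0.597 -0.625 0.502
outer loop
vertex 3.387 1.619 -2.054
vertex 2.296 1.131 -1.364
vertex 3.207 0.694 -2.992
endloop
endfacet

endsolid


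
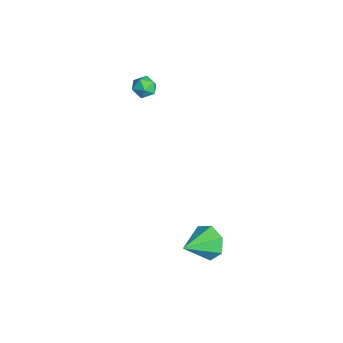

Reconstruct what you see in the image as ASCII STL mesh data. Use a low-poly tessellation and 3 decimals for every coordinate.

solid 
facet normal -0.472 0.758 -0.450
outer loop
vertex 3.314 0.504 -3.003
vertex 2.674 0.507 -2.328
vertex 3.474 0.979 -2.371
endloop
endfacet
facet normal 0.979 -0.088 -0.182
outer loop
vertex 3.314 0.504 -3.003
vertex 3.474 0.979 -2.371
vertex 3.466 -0.767 -1.572
endloop
endfacet
facet normal -0.471 0.758 -0.451
outer loop
vertex 3.474 0.979 -2.371
vertex 2.674 0.507 -2.328
vertex 3.032 1.099 -1.707
endloop
endfacet
facet normal 0.829 0.230 0.510
outer loop
vertex 3.474 0.979 -2.371
vertex 3.032 1.099 -1.707
vertex 3.466 -0.767 -1.572
endloop
endfacet
facet normal -0.471 0.758 -0.451
outer loop
vertex 3.032 1.099 -1.707
vertex 2.674 0.507 -2.328
vertex 2.32 0.773 -1.511
endloop
endfacet
facet normal 0.212 0.120 0.970
outer loop
vertex 3.032 1.099 -1.707
vertex 2.32 0.773 -1.511
vertex 3.466 -0.767 -1.572
endloop
endfacet
facet normal -0.471 0.758 -0.451
outer loop
vertex 2.32 0.773 -1.511
vertex 2.674 0.507 -2.328
vertex 1.875 0.247 -1.93
endloop
endfacet
facet normal -0.405 -0.335 0.851
outer loop
vertex 2.32 0.773 -1.511
vertex 1.875 0.247 -1.93
vertex 3.466 -0.767 -1.572
endloop
endfacet
facet normal -0.471 0.759 -0.450
outer loop
vertex 1.875 0.247 -1.93
vertex 2.674 0.507 -2.328
vertex 2.031 -0.083 -2.65
endloop
endfacet
facet normal -0.560 -0.793 0.242
outer loop
vertex 1.875 0.247 -1.93
vertex 2.031 -0.083 -2.65
vertex 3.466 -0.767 -1.572
endloop
endfacet
facet normal -0.470 0.759 -0.451
outer loop
vertex 2.031 -0.083 -2.65
vertex 2.674 0.507 -2.328
vertex 2.672 0.031 -3.127
endloop
endfacet
facet normal -0.134 -0.908 -0.397
outer loop
vertex 2.031 -0.083 -2.65
vertex 2.672 0.031 -3.127
vertex 3.466 -0.767 -1.572
endloop
endfacet
facet normal -0.472 0.758 -0.450
outer loop
vertex 2.672 0.031 -3.127
vertex 2.674 0.507 -2.328
vertex 3.314 0.504 -3.003
endloop
endfacet
facet normal 0.551 -0.594 -0.586
outer loop
vertex 2.672 0.031 -3.127
vertex 3.314 0.504 -3.003
vertex 3.466 -0.767 -1.572
endloop
endfacet
facet normal -0.326 0.832 0.449
outer loop
vertex -3.642 -0.495 3.339
vertex -3.932 -0.856 3.797
vertex -3.316 -0.659 3.879
endloop
endfacet
facet normal 0.292 0.950 0.112
outer loop
vertex -3.642 -0.495 3.339
vertex -3.316 -0.659 3.879
vertex -3.019 -0.682 3.299
endloop
endfacet
facet normal 0.201 0.792 -0.577
outer loop
vertex -3.642 -0.495 3.339
vertex -3.019 -0.682 3.299
vertex -3.452 -0.893 2.859
endloop
endfacet
facet normal -0.474 0.577 -0.666
outer loop
vertex -3.642 -0.495 3.339
vertex -3.452 -0.893 2.859
vertex -4.016 -1.001 3.167
endloop
endfacet
facet normal -0.799 0.601 -0.032
outer loop
vertex -3.642 -0.495 3.339
vertex -4.016 -1.001 3.167
vertex -3.932 -0.856 3.797
endloop
endfacet
facet normal 0.779 0.500 0.379
outer loop
vertex -3.019 -0.682 3.299
vertex -3.316 -0.659 3.879
vertex -2.924 -1.159 3.733
endloop
endfacet
facet normal -0.222 0.309 0.925
outer loop
vertex -3.316 -0.659 3.879
vertex -3.932 -0.856 3.797
vertex -3.488 -1.267 4.041
endloop
endfacet
facet normal -0.987 -0.064 0.146
outer loop
vertex -3.932 -0.856 3.797
vertex -4.016 -1.001 3.167
vertex -3.921 -1.478 3.601
endloop
endfacet
facet normal -0.461 -0.104 -0.881
outer loop
vertex -4.016 -1.001 3.167
vertex -3.452 -0.893 2.859
vertex -3.624 -1.501 3.021
endloop
endfacet
facet normal 0.630 0.243 -0.737
outer loop
vertex -3.452 -0.893 2.859
vertex -3.019 -0.682 3.299
vertex -3.008 -1.304 3.103
endloop
endfacet
facet normal 0.474 -0.577 0.666
outer loop
vertex -3.298 -1.665 3.561
vertex -2.924 -1.159 3.733
vertex -3.488 -1.267 4.041
endloop
endfacet
facet normal -0.201 -0.792 0.577
outer loop
vertex -3.298 -1.665 3.561
vertex -3.488 -1.267 4.041
vertex -3.921 -1.478 3.601
endloop
endfacet
facet normal -0.292 -0.950 -0.112
outer loop
vertex -3.298 -1.665 3.561
vertex -3.921 -1.478 3.601
vertex -3.624 -1.501 3.021
endloop
endfacet
facet normal 0.326 -0.832 -0.449
outer loop
vertex -3.298 -1.665 3.561
vertex -3.624 -1.501 3.021
vertex -3.008 -1.304 3.103
endloop
endfacet
facet normal 0.799 -0.601 0.032
outer loop
vertex -3.298 -1.665 3.561
vertex -3.008 -1.304 3.103
vertex -2.924 -1.159 3.733
endloop
endfacet
facet normal 0.461 0.104 0.881
outer loop
vertex -3.488 -1.267 4.041
vertex -2.924 -1.159 3.733
vertex -3.316 -0.659 3.879
endloop
endfacet
facet normal -0.630 -0.243 0.737
outer loop
vertex -3.921 -1.478 3.601
vertex -3.488 -1.267 4.041
vertex -3.932 -0.856 3.797
endloop
endfacet
facet normal -0.779 -0.500 -0.379
outer loop
vertex -3.624 -1.501 3.021
vertex -3.921 -1.478 3.601
vertex -4.016 -1.001 3.167
endloop
endfacet
facet normal 0.222 -0.309 -0.925
outer loop
vertex -3.008 -1.304 3.103
vertex -3.624 -1.501 3.021
vertex -3.452 -0.893 2.859
endloop
endfacet
facet normal 0.987 0.064 -0.146
outer loop
vertex -2.924 -1.159 3.733
vertex -3.008 -1.304 3.103
vertex -3.019 -0.682 3.299
endloop
endfacet

endsolid


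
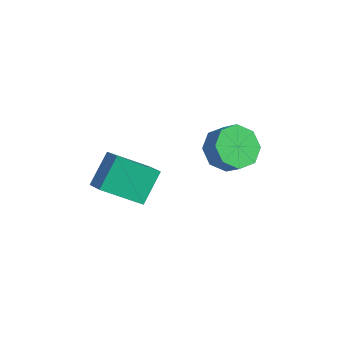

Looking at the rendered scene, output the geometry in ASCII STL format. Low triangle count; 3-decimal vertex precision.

solid 
facet normal -0.848 0.272 -0.455
outer loop
vertex 1.011 -2.095 -1.504
vertex 2.072 -0.767 -2.687
vertex 1.237 -3.286 -2.639
endloop
endfacet
facet normal -0.513 -0.641 0.571
outer loop
vertex 2.068 -3.553 -2.193
vertex 1.011 -2.095 -1.504
vertex 1.237 -3.286 -2.639
endloop
endfacet
facet normal -0.848 0.272 -0.455
outer loop
vertex 1.237 -3.286 -2.639
vertex 2.072 -0.767 -2.687
vertex 2.298 -1.958 -3.821
endloop
endfacet
facet normal 0.136 -0.717 -0.683
outer loop
vertex 2.298 -1.958 -3.821
vertex 2.068 -3.553 -2.193
vertex 1.237 -3.286 -2.639
endloop
endfacet
facet normal -0.136 0.717 0.683
outer loop
vertex 1.011 -2.095 -1.504
vertex 2.903 -1.034 -2.241
vertex 2.072 -0.767 -2.687
endloop
endfacet
facet normal -0.512 -0.641 0.571
outer loop
vertex 1.842 -2.362 -1.059
vertex 1.011 -2.095 -1.504
vertex 2.068 -3.553 -2.193
endloop
endfacet
facet normal -0.136 0.717 0.684
outer loop
vertex 1.842 -2.362 -1.059
vertex 2.903 -1.034 -2.241
vertex 1.011 -2.095 -1.504
endloop
endfacet
facet normal 0.513 0.641 -0.571
outer loop
vertex 2.072 -0.767 -2.687
vertex 2.903 -1.034 -2.241
vertex 2.298 -1.958 -3.821
endloop
endfacet
facet normal 0.136 -0.717 -0.684
outer loop
vertex 3.129 -2.225 -3.376
vertex 2.068 -3.553 -2.193
vertex 2.298 -1.958 -3.821
endloop
endfacet
facet normal 0.512 0.642 -0.571
outer loop
vertex 2.298 -1.958 -3.821
vertex 2.903 -1.034 -2.241
vertex 3.129 -2.225 -3.376
endloop
endfacet
facet normal 0.848 -0.272 0.455
outer loop
vertex 3.129 -2.225 -3.376
vertex 1.842 -2.362 -1.059
vertex 2.068 -3.553 -2.193
endloop
endfacet
facet normal 0.848 -0.273 0.455
outer loop
vertex 2.903 -1.034 -2.241
vertex 1.842 -2.362 -1.059
vertex 3.129 -2.225 -3.376
endloop
endfacet
facet normal -0.732 0.037 -0.680
outer loop
vertex 4.098 1.463 -3.171
vertex 3.504 2.029 -2.5
vertex 4.214 2.261 -3.252
endloop
endfacet
facet normal 0.666 -0.171 -0.726
outer loop
vertex 4.098 1.463 -3.171
vertex 4.214 2.261 -3.252
vertex 4.83 1.425 -2.49
endloop
endfacet
facet normal 0.667 -0.170 -0.726
outer loop
vertex 4.83 1.425 -2.49
vertex 4.214 2.261 -3.252
vertex 4.946 2.224 -2.571
endloop
endfacet
facet normal 0.732 -0.037 0.680
outer loop
vertex 4.83 1.425 -2.49
vertex 4.946 2.224 -2.571
vertex 4.236 1.991 -1.82
endloop
endfacet
facet normal -0.732 0.038 -0.680
outer loop
vertex 4.214 2.261 -3.252
vertex 3.504 2.029 -2.5
vertex 3.914 2.924 -2.892
endloop
endfacet
facet normal 0.572 0.576 -0.584
outer loop
vertex 4.214 2.261 -3.252
vertex 3.914 2.924 -2.892
vertex 4.946 2.224 -2.571
endloop
endfacet
facet normal 0.572 0.575 -0.585
outer loop
vertex 4.946 2.224 -2.571
vertex 3.914 2.924 -2.892
vertex 4.646 2.887 -2.212
endloop
endfacet
facet normal 0.732 -0.037 0.680
outer loop
vertex 4.946 2.224 -2.571
vertex 4.646 2.887 -2.212
vertex 4.236 1.991 -1.82
endloop
endfacet
facet normal -0.732 0.038 -0.680
outer loop
vertex 3.914 2.924 -2.892
vertex 3.504 2.029 -2.5
vertex 3.374 3.062 -2.303
endloop
endfacet
facet normal 0.143 0.985 -0.100
outer loop
vertex 3.914 2.924 -2.892
vertex 3.374 3.062 -2.303
vertex 4.646 2.887 -2.212
endloop
endfacet
facet normal 0.143 0.985 -0.100
outer loop
vertex 4.646 2.887 -2.212
vertex 3.374 3.062 -2.303
vertex 4.106 3.025 -1.623
endloop
endfacet
facet normal 0.732 -0.038 0.680
outer loop
vertex 4.646 2.887 -2.212
vertex 4.106 3.025 -1.623
vertex 4.236 1.991 -1.82
endloop
endfacet
facet normal -0.732 0.038 -0.681
outer loop
vertex 3.374 3.062 -2.303
vertex 3.504 2.029 -2.5
vertex 2.91 2.595 -1.83
endloop
endfacet
facet normal -0.370 0.817 0.443
outer loop
vertex 3.374 3.062 -2.303
vertex 2.91 2.595 -1.83
vertex 4.106 3.025 -1.623
endloop
endfacet
facet normal -0.370 0.816 0.443
outer loop
vertex 4.106 3.025 -1.623
vertex 2.91 2.595 -1.83
vertex 3.642 2.557 -1.149
endloop
endfacet
facet normal 0.732 -0.037 0.680
outer loop
vertex 4.106 3.025 -1.623
vertex 3.642 2.557 -1.149
vertex 4.236 1.991 -1.82
endloop
endfacet
facet normal -0.732 0.037 -0.680
outer loop
vertex 2.91 2.595 -1.83
vertex 3.504 2.029 -2.5
vertex 2.794 1.796 -1.749
endloop
endfacet
facet normal -0.666 0.170 0.726
outer loop
vertex 2.91 2.595 -1.83
vertex 2.794 1.796 -1.749
vertex 3.642 2.557 -1.149
endloop
endfacet
facet normal -0.667 0.171 0.726
outer loop
vertex 3.642 2.557 -1.149
vertex 2.794 1.796 -1.749
vertex 3.526 1.759 -1.068
endloop
endfacet
facet normal 0.732 -0.037 0.680
outer loop
vertex 3.642 2.557 -1.149
vertex 3.526 1.759 -1.068
vertex 4.236 1.991 -1.82
endloop
endfacet
facet normal -0.732 0.037 -0.680
outer loop
vertex 2.794 1.796 -1.749
vertex 3.504 2.029 -2.5
vertex 3.094 1.133 -2.108
endloop
endfacet
facet normal -0.573 -0.575 0.584
outer loop
vertex 2.794 1.796 -1.749
vertex 3.094 1.133 -2.108
vertex 3.526 1.759 -1.068
endloop
endfacet
facet normal -0.572 -0.576 0.584
outer loop
vertex 3.526 1.759 -1.068
vertex 3.094 1.133 -2.108
vertex 3.826 1.096 -1.428
endloop
endfacet
facet normal 0.732 -0.038 0.680
outer loop
vertex 3.526 1.759 -1.068
vertex 3.826 1.096 -1.428
vertex 4.236 1.991 -1.82
endloop
endfacet
facet normal -0.732 0.038 -0.680
outer loop
vertex 3.094 1.133 -2.108
vertex 3.504 2.029 -2.5
vertex 3.634 0.995 -2.697
endloop
endfacet
facet normal -0.143 -0.985 0.100
outer loop
vertex 3.094 1.133 -2.108
vertex 3.634 0.995 -2.697
vertex 3.826 1.096 -1.428
endloop
endfacet
facet normal -0.143 -0.985 0.100
outer loop
vertex 3.826 1.096 -1.428
vertex 3.634 0.995 -2.697
vertex 4.366 0.958 -2.017
endloop
endfacet
facet normal 0.732 -0.038 0.680
outer loop
vertex 3.826 1.096 -1.428
vertex 4.366 0.958 -2.017
vertex 4.236 1.991 -1.82
endloop
endfacet
facet normal -0.732 0.037 -0.680
outer loop
vertex 3.634 0.995 -2.697
vertex 3.504 2.029 -2.5
vertex 4.098 1.463 -3.171
endloop
endfacet
facet normal 0.370 -0.816 -0.443
outer loop
vertex 3.634 0.995 -2.697
vertex 4.098 1.463 -3.171
vertex 4.366 0.958 -2.017
endloop
endfacet
facet normal 0.370 -0.817 -0.443
outer loop
vertex 4.366 0.958 -2.017
vertex 4.098 1.463 -3.171
vertex 4.83 1.425 -2.49
endloop
endfacet
facet normal 0.732 -0.038 0.681
outer loop
vertex 4.366 0.958 -2.017
vertex 4.83 1.425 -2.49
vertex 4.236 1.991 -1.82
endloop
endfacet

endsolid


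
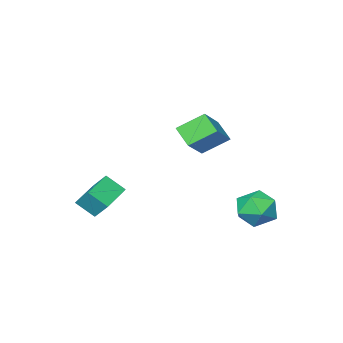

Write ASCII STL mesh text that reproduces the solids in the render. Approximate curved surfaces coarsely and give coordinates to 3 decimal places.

solid 
facet normal 0.225 0.846 -0.483
outer loop
vertex -0.562 3.186 -3.812
vertex -1.513 3.684 -3.382
vertex -0.514 3.749 -2.803
endloop
endfacet
facet normal 0.817 0.486 -0.310
outer loop
vertex -0.562 3.186 -3.812
vertex -0.514 3.749 -2.803
vertex 0.038 2.74 -2.929
endloop
endfacet
facet normal 0.777 -0.161 -0.609
outer loop
vertex -0.562 3.186 -3.812
vertex 0.038 2.74 -2.929
vertex -0.62 2.053 -3.587
endloop
endfacet
facet normal 0.160 -0.200 -0.967
outer loop
vertex -0.562 3.186 -3.812
vertex -0.62 2.053 -3.587
vertex -1.579 2.636 -3.866
endloop
endfacet
facet normal -0.181 0.422 -0.888
outer loop
vertex -0.562 3.186 -3.812
vertex -1.579 2.636 -3.866
vertex -1.513 3.684 -3.382
endloop
endfacet
facet normal 0.825 0.402 0.398
outer loop
vertex 0.038 2.74 -2.929
vertex -0.514 3.749 -2.803
vertex -0.541 2.964 -1.954
endloop
endfacet
facet normal -0.133 0.984 0.119
outer loop
vertex -0.514 3.749 -2.803
vertex -1.513 3.684 -3.382
vertex -1.5 3.547 -2.233
endloop
endfacet
facet normal -0.789 0.298 -0.537
outer loop
vertex -1.513 3.684 -3.382
vertex -1.579 2.636 -3.866
vertex -2.158 2.86 -2.891
endloop
endfacet
facet normal -0.238 -0.709 -0.663
outer loop
vertex -1.579 2.636 -3.866
vertex -0.62 2.053 -3.587
vertex -1.606 1.851 -3.017
endloop
endfacet
facet normal 0.759 -0.645 -0.086
outer loop
vertex -0.62 2.053 -3.587
vertex 0.038 2.74 -2.929
vertex -0.607 1.916 -2.438
endloop
endfacet
facet normal -0.160 0.200 0.967
outer loop
vertex -1.558 2.414 -2.008
vertex -0.541 2.964 -1.954
vertex -1.5 3.547 -2.233
endloop
endfacet
facet normal -0.777 0.161 0.609
outer loop
vertex -1.558 2.414 -2.008
vertex -1.5 3.547 -2.233
vertex -2.158 2.86 -2.891
endloop
endfacet
facet normal -0.817 -0.486 0.310
outer loop
vertex -1.558 2.414 -2.008
vertex -2.158 2.86 -2.891
vertex -1.606 1.851 -3.017
endloop
endfacet
facet normal -0.225 -0.846 0.483
outer loop
vertex -1.558 2.414 -2.008
vertex -1.606 1.851 -3.017
vertex -0.607 1.916 -2.438
endloop
endfacet
facet normal 0.181 -0.422 0.888
outer loop
vertex -1.558 2.414 -2.008
vertex -0.607 1.916 -2.438
vertex -0.541 2.964 -1.954
endloop
endfacet
facet normal 0.238 0.709 0.663
outer loop
vertex -1.5 3.547 -2.233
vertex -0.541 2.964 -1.954
vertex -0.514 3.749 -2.803
endloop
endfacet
facet normal -0.759 0.645 0.086
outer loop
vertex -2.158 2.86 -2.891
vertex -1.5 3.547 -2.233
vertex -1.513 3.684 -3.382
endloop
endfacet
facet normal -0.825 -0.402 -0.398
outer loop
vertex -1.606 1.851 -3.017
vertex -2.158 2.86 -2.891
vertex -1.579 2.636 -3.866
endloop
endfacet
facet normal 0.133 -0.984 -0.119
outer loop
vertex -0.607 1.916 -2.438
vertex -1.606 1.851 -3.017
vertex -0.62 2.053 -3.587
endloop
endfacet
facet normal 0.789 -0.298 0.537
outer loop
vertex -0.541 2.964 -1.954
vertex -0.607 1.916 -2.438
vertex 0.038 2.74 -2.929
endloop
endfacet
facet normal -0.449 0.621 -0.642
outer loop
vertex 2.546 -2.385 -2.477
vertex 4.149 -1.648 -2.885
vertex 2.695 -3.201 -3.371
endloop
endfacet
facet normal -0.885 -0.407 0.224
outer loop
vertex 3.251 -3.972 -2.575
vertex 2.546 -2.385 -2.477
vertex 2.695 -3.201 -3.371
endloop
endfacet
facet normal -0.449 0.622 -0.642
outer loop
vertex 2.695 -3.201 -3.371
vertex 4.149 -1.648 -2.885
vertex 4.297 -2.464 -3.779
endloop
endfacet
facet normal 0.121 -0.669 -0.733
outer loop
vertex 4.297 -2.464 -3.779
vertex 3.251 -3.972 -2.575
vertex 2.695 -3.201 -3.371
endloop
endfacet
facet normal -0.121 0.669 0.733
outer loop
vertex 2.546 -2.385 -2.477
vertex 4.705 -2.419 -2.089
vertex 4.149 -1.648 -2.885
endloop
endfacet
facet normal -0.885 -0.407 0.225
outer loop
vertex 3.103 -3.156 -1.681
vertex 2.546 -2.385 -2.477
vertex 3.251 -3.972 -2.575
endloop
endfacet
facet normal -0.121 0.669 0.733
outer loop
vertex 3.103 -3.156 -1.681
vertex 4.705 -2.419 -2.089
vertex 2.546 -2.385 -2.477
endloop
endfacet
facet normal 0.886 0.407 -0.225
outer loop
vertex 4.149 -1.648 -2.885
vertex 4.705 -2.419 -2.089
vertex 4.297 -2.464 -3.779
endloop
endfacet
facet normal 0.121 -0.669 -0.733
outer loop
vertex 4.854 -3.235 -2.983
vertex 3.251 -3.972 -2.575
vertex 4.297 -2.464 -3.779
endloop
endfacet
facet normal 0.885 0.408 -0.225
outer loop
vertex 4.297 -2.464 -3.779
vertex 4.705 -2.419 -2.089
vertex 4.854 -3.235 -2.983
endloop
endfacet
facet normal 0.449 -0.622 0.642
outer loop
vertex 4.854 -3.235 -2.983
vertex 3.103 -3.156 -1.681
vertex 3.251 -3.972 -2.575
endloop
endfacet
facet normal 0.449 -0.621 0.642
outer loop
vertex 4.705 -2.419 -2.089
vertex 3.103 -3.156 -1.681
vertex 4.854 -3.235 -2.983
endloop
endfacet
facet normal -0.679 0.483 0.553
outer loop
vertex 0.202 0.552 2.751
vertex 0.289 1.55 1.986
vertex -1.23 -0.182 1.632
endloop
endfacet
facet normal -0.069 -0.791 0.607
outer loop
vertex -0.149 -0.95 0.754
vertex 0.202 0.552 2.751
vertex -1.23 -0.182 1.632
endloop
endfacet
facet normal -0.680 0.483 0.552
outer loop
vertex -1.23 -0.182 1.632
vertex 0.289 1.55 1.986
vertex -1.142 0.816 0.867
endloop
endfacet
facet normal -0.730 -0.374 -0.572
outer loop
vertex -1.142 0.816 0.867
vertex -0.149 -0.95 0.754
vertex -1.23 -0.182 1.632
endloop
endfacet
facet normal 0.730 0.374 0.572
outer loop
vertex 0.202 0.552 2.751
vertex 1.37 0.782 1.108
vertex 0.289 1.55 1.986
endloop
endfacet
facet normal -0.069 -0.791 0.607
outer loop
vertex 1.282 -0.216 1.873
vertex 0.202 0.552 2.751
vertex -0.149 -0.95 0.754
endloop
endfacet
facet normal 0.730 0.374 0.572
outer loop
vertex 1.282 -0.216 1.873
vertex 1.37 0.782 1.108
vertex 0.202 0.552 2.751
endloop
endfacet
facet normal 0.069 0.791 -0.607
outer loop
vertex 0.289 1.55 1.986
vertex 1.37 0.782 1.108
vertex -1.142 0.816 0.867
endloop
endfacet
facet normal -0.731 -0.374 -0.571
outer loop
vertex -0.062 0.048 -0.011
vertex -0.149 -0.95 0.754
vertex -1.142 0.816 0.867
endloop
endfacet
facet normal 0.069 0.791 -0.607
outer loop
vertex -1.142 0.816 0.867
vertex 1.37 0.782 1.108
vertex -0.062 0.048 -0.011
endloop
endfacet
facet normal 0.680 -0.483 -0.552
outer loop
vertex -0.062 0.048 -0.011
vertex 1.282 -0.216 1.873
vertex -0.149 -0.95 0.754
endloop
endfacet
facet normal 0.679 -0.483 -0.552
outer loop
vertex 1.37 0.782 1.108
vertex 1.282 -0.216 1.873
vertex -0.062 0.048 -0.011
endloop
endfacet

endsolid


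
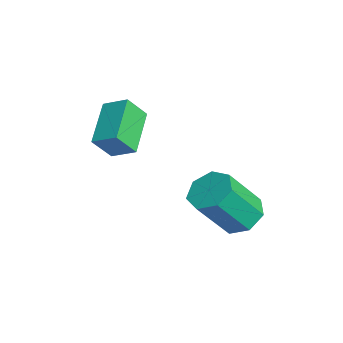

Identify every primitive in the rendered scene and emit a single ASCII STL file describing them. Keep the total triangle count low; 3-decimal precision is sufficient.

solid 
facet normal -0.819 0.386 0.425
outer loop
vertex -1.164 -0.196 3.78
vertex -0.682 0.403 4.164
vertex -1.283 0.383 3.024
endloop
endfacet
facet normal -0.561 -0.698 -0.446
outer loop
vertex 0.002 -0.223 2.356
vertex -1.164 -0.196 3.78
vertex -1.283 0.383 3.024
endloop
endfacet
facet normal -0.819 0.386 0.425
outer loop
vertex -1.283 0.383 3.024
vertex -0.682 0.403 4.164
vertex -0.801 0.983 3.408
endloop
endfacet
facet normal -0.124 0.604 -0.787
outer loop
vertex -0.801 0.983 3.408
vertex 0.002 -0.223 2.356
vertex -1.283 0.383 3.024
endloop
endfacet
facet normal 0.124 -0.604 0.787
outer loop
vertex -1.164 -0.196 3.78
vertex 0.603 -0.203 3.496
vertex -0.682 0.403 4.164
endloop
endfacet
facet normal -0.561 -0.697 -0.446
outer loop
vertex 0.121 -0.803 3.112
vertex -1.164 -0.196 3.78
vertex 0.002 -0.223 2.356
endloop
endfacet
facet normal 0.124 -0.604 0.787
outer loop
vertex 0.121 -0.803 3.112
vertex 0.603 -0.203 3.496
vertex -1.164 -0.196 3.78
endloop
endfacet
facet normal 0.561 0.697 0.447
outer loop
vertex -0.682 0.403 4.164
vertex 0.603 -0.203 3.496
vertex -0.801 0.983 3.408
endloop
endfacet
facet normal -0.124 0.604 -0.787
outer loop
vertex 0.484 0.376 2.74
vertex 0.002 -0.223 2.356
vertex -0.801 0.983 3.408
endloop
endfacet
facet normal 0.561 0.697 0.446
outer loop
vertex -0.801 0.983 3.408
vertex 0.603 -0.203 3.496
vertex 0.484 0.376 2.74
endloop
endfacet
facet normal 0.819 -0.386 -0.425
outer loop
vertex 0.484 0.376 2.74
vertex 0.121 -0.803 3.112
vertex 0.002 -0.223 2.356
endloop
endfacet
facet normal 0.819 -0.386 -0.425
outer loop
vertex 0.603 -0.203 3.496
vertex 0.121 -0.803 3.112
vertex 0.484 0.376 2.74
endloop
endfacet
facet normal -0.148 0.581 -0.800
outer loop
vertex 1.47 3.785 0.206
vertex 0.96 3.288 -0.06
vertex 0.846 3.886 0.395
endloop
endfacet
facet normal 0.289 0.800 0.526
outer loop
vertex 1.47 3.785 0.206
vertex 0.846 3.886 0.395
vertex 1.729 2.769 1.607
endloop
endfacet
facet normal 0.288 0.800 0.527
outer loop
vertex 1.729 2.769 1.607
vertex 0.846 3.886 0.395
vertex 1.105 2.87 1.795
endloop
endfacet
facet normal 0.147 -0.581 0.801
outer loop
vertex 1.729 2.769 1.607
vertex 1.105 2.87 1.795
vertex 1.22 2.272 1.34
endloop
endfacet
facet normal -0.148 0.581 -0.800
outer loop
vertex 0.846 3.886 0.395
vertex 0.96 3.288 -0.06
vertex 0.308 3.537 0.241
endloop
endfacet
facet normal -0.559 0.618 0.552
outer loop
vertex 0.846 3.886 0.395
vertex 0.308 3.537 0.241
vertex 1.105 2.87 1.795
endloop
endfacet
facet normal -0.561 0.617 0.552
outer loop
vertex 1.105 2.87 1.795
vertex 0.308 3.537 0.241
vertex 0.568 2.52 1.641
endloop
endfacet
facet normal 0.149 -0.581 0.801
outer loop
vertex 1.105 2.87 1.795
vertex 0.568 2.52 1.641
vertex 1.22 2.272 1.34
endloop
endfacet
facet normal -0.148 0.581 -0.800
outer loop
vertex 0.308 3.537 0.241
vertex 0.96 3.288 -0.06
vertex 0.261 3.0 -0.14
endloop
endfacet
facet normal -0.986 -0.029 0.162
outer loop
vertex 0.308 3.537 0.241
vertex 0.261 3.0 -0.14
vertex 0.568 2.52 1.641
endloop
endfacet
facet normal -0.986 -0.029 0.162
outer loop
vertex 0.568 2.52 1.641
vertex 0.261 3.0 -0.14
vertex 0.521 1.984 1.261
endloop
endfacet
facet normal 0.149 -0.581 0.801
outer loop
vertex 0.568 2.52 1.641
vertex 0.521 1.984 1.261
vertex 1.22 2.272 1.34
endloop
endfacet
facet normal -0.148 0.582 -0.800
outer loop
vertex 0.261 3.0 -0.14
vertex 0.96 3.288 -0.06
vertex 0.741 2.681 -0.461
endloop
endfacet
facet normal -0.670 -0.655 -0.351
outer loop
vertex 0.261 3.0 -0.14
vertex 0.741 2.681 -0.461
vertex 0.521 1.984 1.261
endloop
endfacet
facet normal -0.671 -0.653 -0.350
outer loop
vertex 0.521 1.984 1.261
vertex 0.741 2.681 -0.461
vertex 1.0 1.664 0.94
endloop
endfacet
facet normal 0.149 -0.580 0.801
outer loop
vertex 0.521 1.984 1.261
vertex 1.0 1.664 0.94
vertex 1.22 2.272 1.34
endloop
endfacet
facet normal -0.147 0.582 -0.800
outer loop
vertex 0.741 2.681 -0.461
vertex 0.96 3.288 -0.06
vertex 1.386 2.818 -0.48
endloop
endfacet
facet normal 0.149 -0.787 -0.599
outer loop
vertex 0.741 2.681 -0.461
vertex 1.386 2.818 -0.48
vertex 1.0 1.664 0.94
endloop
endfacet
facet normal 0.151 -0.787 -0.598
outer loop
vertex 1.0 1.664 0.94
vertex 1.386 2.818 -0.48
vertex 1.645 1.802 0.921
endloop
endfacet
facet normal 0.148 -0.580 0.801
outer loop
vertex 1.0 1.664 0.94
vertex 1.645 1.802 0.921
vertex 1.22 2.272 1.34
endloop
endfacet
facet normal -0.148 0.581 -0.800
outer loop
vertex 1.386 2.818 -0.48
vertex 0.96 3.288 -0.06
vertex 1.71 3.31 -0.183
endloop
endfacet
facet normal 0.858 -0.327 -0.396
outer loop
vertex 1.386 2.818 -0.48
vertex 1.71 3.31 -0.183
vertex 1.645 1.802 0.921
endloop
endfacet
facet normal 0.858 -0.327 -0.396
outer loop
vertex 1.645 1.802 0.921
vertex 1.71 3.31 -0.183
vertex 1.969 2.294 1.217
endloop
endfacet
facet normal 0.149 -0.580 0.801
outer loop
vertex 1.645 1.802 0.921
vertex 1.969 2.294 1.217
vertex 1.22 2.272 1.34
endloop
endfacet
facet normal -0.148 0.581 -0.801
outer loop
vertex 1.71 3.31 -0.183
vertex 0.96 3.288 -0.06
vertex 1.47 3.785 0.206
endloop
endfacet
facet normal 0.920 0.379 0.105
outer loop
vertex 1.71 3.31 -0.183
vertex 1.47 3.785 0.206
vertex 1.969 2.294 1.217
endloop
endfacet
facet normal 0.920 0.379 0.105
outer loop
vertex 1.969 2.294 1.217
vertex 1.47 3.785 0.206
vertex 1.729 2.769 1.607
endloop
endfacet
facet normal 0.148 -0.582 0.800
outer loop
vertex 1.969 2.294 1.217
vertex 1.729 2.769 1.607
vertex 1.22 2.272 1.34
endloop
endfacet

endsolid


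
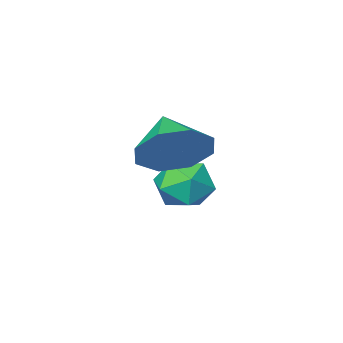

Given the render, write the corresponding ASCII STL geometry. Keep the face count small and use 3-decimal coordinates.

solid 
facet normal 0.291 0.802 -0.522
outer loop
vertex 3.955 4.336 2.934
vertex 3.271 4.061 2.131
vertex 3.198 4.673 3.03
endloop
endfacet
facet normal 0.083 -0.095 0.992
outer loop
vertex 3.955 4.336 2.934
vertex 3.198 4.673 3.03
vertex 2.849 2.899 2.889
endloop
endfacet
facet normal 0.292 0.802 -0.522
outer loop
vertex 3.198 4.673 3.03
vertex 3.271 4.061 2.131
vertex 2.484 4.652 2.599
endloop
endfacet
facet normal -0.517 0.034 0.855
outer loop
vertex 3.198 4.673 3.03
vertex 2.484 4.652 2.599
vertex 2.849 2.899 2.889
endloop
endfacet
facet normal 0.292 0.802 -0.522
outer loop
vertex 2.484 4.652 2.599
vertex 3.271 4.061 2.131
vertex 2.231 4.285 1.894
endloop
endfacet
facet normal -0.911 -0.125 0.392
outer loop
vertex 2.484 4.652 2.599
vertex 2.231 4.285 1.894
vertex 2.849 2.899 2.889
endloop
endfacet
facet normal 0.292 0.801 -0.523
outer loop
vertex 2.231 4.285 1.894
vertex 3.271 4.061 2.131
vertex 2.587 3.786 1.328
endloop
endfacet
facet normal -0.869 -0.478 -0.126
outer loop
vertex 2.231 4.285 1.894
vertex 2.587 3.786 1.328
vertex 2.849 2.899 2.889
endloop
endfacet
facet normal 0.291 0.802 -0.522
outer loop
vertex 2.587 3.786 1.328
vertex 3.271 4.061 2.131
vertex 3.344 3.449 1.232
endloop
endfacet
facet normal -0.415 -0.819 -0.396
outer loop
vertex 2.587 3.786 1.328
vertex 3.344 3.449 1.232
vertex 2.849 2.899 2.889
endloop
endfacet
facet normal 0.292 0.802 -0.522
outer loop
vertex 3.344 3.449 1.232
vertex 3.271 4.061 2.131
vertex 4.058 3.47 1.663
endloop
endfacet
facet normal 0.185 -0.948 -0.260
outer loop
vertex 3.344 3.449 1.232
vertex 4.058 3.47 1.663
vertex 2.849 2.899 2.889
endloop
endfacet
facet normal 0.292 0.802 -0.522
outer loop
vertex 4.058 3.47 1.663
vertex 3.271 4.061 2.131
vertex 4.311 3.837 2.368
endloop
endfacet
facet normal 0.579 -0.790 0.203
outer loop
vertex 4.058 3.47 1.663
vertex 4.311 3.837 2.368
vertex 2.849 2.899 2.889
endloop
endfacet
facet normal 0.292 0.801 -0.523
outer loop
vertex 4.311 3.837 2.368
vertex 3.271 4.061 2.131
vertex 3.955 4.336 2.934
endloop
endfacet
facet normal 0.537 -0.436 0.722
outer loop
vertex 4.311 3.837 2.368
vertex 3.955 4.336 2.934
vertex 2.849 2.899 2.889
endloop
endfacet
facet normal -0.693 -0.719 -0.054
outer loop
vertex 0.153 1.104 -0.611
vertex 0.785 0.527 -1.039
vertex 0.709 0.529 -0.085
endloop
endfacet
facet normal -0.801 -0.303 0.516
outer loop
vertex 0.153 1.104 -0.611
vertex 0.709 0.529 -0.085
vertex 0.55 1.429 0.197
endloop
endfacet
facet normal -0.885 0.367 0.287
outer loop
vertex 0.153 1.104 -0.611
vertex 0.55 1.429 0.197
vertex 0.527 1.984 -0.583
endloop
endfacet
facet normal -0.828 0.366 -0.424
outer loop
vertex 0.153 1.104 -0.611
vertex 0.527 1.984 -0.583
vertex 0.672 1.426 -1.347
endloop
endfacet
facet normal -0.710 -0.307 -0.634
outer loop
vertex 0.153 1.104 -0.611
vertex 0.672 1.426 -1.347
vertex 0.785 0.527 -1.039
endloop
endfacet
facet normal -0.213 -0.326 0.921
outer loop
vertex 0.55 1.429 0.197
vertex 0.709 0.529 -0.085
vertex 1.428 1.054 0.267
endloop
endfacet
facet normal -0.039 -0.999 -0.001
outer loop
vertex 0.709 0.529 -0.085
vertex 0.785 0.527 -1.039
vertex 1.573 0.496 -0.497
endloop
endfacet
facet normal -0.066 -0.331 -0.941
outer loop
vertex 0.785 0.527 -1.039
vertex 0.672 1.426 -1.347
vertex 1.55 1.051 -1.277
endloop
endfacet
facet normal -0.258 0.756 -0.601
outer loop
vertex 0.672 1.426 -1.347
vertex 0.527 1.984 -0.583
vertex 1.391 1.951 -0.995
endloop
endfacet
facet normal -0.349 0.759 0.550
outer loop
vertex 0.527 1.984 -0.583
vertex 0.55 1.429 0.197
vertex 1.315 1.953 -0.041
endloop
endfacet
facet normal 0.828 -0.366 0.424
outer loop
vertex 1.947 1.376 -0.469
vertex 1.428 1.054 0.267
vertex 1.573 0.496 -0.497
endloop
endfacet
facet normal 0.885 -0.367 -0.287
outer loop
vertex 1.947 1.376 -0.469
vertex 1.573 0.496 -0.497
vertex 1.55 1.051 -1.277
endloop
endfacet
facet normal 0.801 0.303 -0.516
outer loop
vertex 1.947 1.376 -0.469
vertex 1.55 1.051 -1.277
vertex 1.391 1.951 -0.995
endloop
endfacet
facet normal 0.693 0.719 0.054
outer loop
vertex 1.947 1.376 -0.469
vertex 1.391 1.951 -0.995
vertex 1.315 1.953 -0.041
endloop
endfacet
facet normal 0.710 0.307 0.634
outer loop
vertex 1.947 1.376 -0.469
vertex 1.315 1.953 -0.041
vertex 1.428 1.054 0.267
endloop
endfacet
facet normal 0.258 -0.756 0.601
outer loop
vertex 1.573 0.496 -0.497
vertex 1.428 1.054 0.267
vertex 0.709 0.529 -0.085
endloop
endfacet
facet normal 0.349 -0.759 -0.550
outer loop
vertex 1.55 1.051 -1.277
vertex 1.573 0.496 -0.497
vertex 0.785 0.527 -1.039
endloop
endfacet
facet normal 0.213 0.326 -0.921
outer loop
vertex 1.391 1.951 -0.995
vertex 1.55 1.051 -1.277
vertex 0.672 1.426 -1.347
endloop
endfacet
facet normal 0.039 0.999 0.001
outer loop
vertex 1.315 1.953 -0.041
vertex 1.391 1.951 -0.995
vertex 0.527 1.984 -0.583
endloop
endfacet
facet normal 0.066 0.331 0.941
outer loop
vertex 1.428 1.054 0.267
vertex 1.315 1.953 -0.041
vertex 0.55 1.429 0.197
endloop
endfacet

endsolid


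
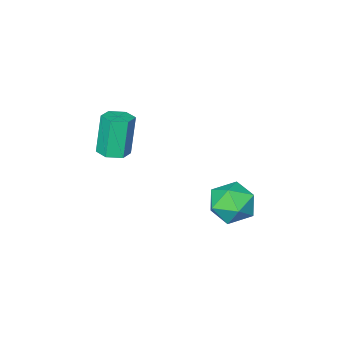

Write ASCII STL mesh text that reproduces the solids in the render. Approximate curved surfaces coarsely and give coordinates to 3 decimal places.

solid 
facet normal 0.079 0.668 0.740
outer loop
vertex 1.161 3.712 -2.511
vertex 0.213 3.468 -2.19
vertex 1.03 2.96 -1.819
endloop
endfacet
facet normal 0.718 0.399 0.570
outer loop
vertex 1.161 3.712 -2.511
vertex 1.03 2.96 -1.819
vertex 1.706 2.841 -2.587
endloop
endfacet
facet normal 0.837 0.534 -0.120
outer loop
vertex 1.161 3.712 -2.511
vertex 1.706 2.841 -2.587
vertex 1.308 3.275 -3.433
endloop
endfacet
facet normal 0.271 0.886 -0.377
outer loop
vertex 1.161 3.712 -2.511
vertex 1.308 3.275 -3.433
vertex 0.385 3.662 -3.187
endloop
endfacet
facet normal -0.197 0.968 0.154
outer loop
vertex 1.161 3.712 -2.511
vertex 0.385 3.662 -3.187
vertex 0.213 3.468 -2.19
endloop
endfacet
facet normal 0.690 -0.309 0.655
outer loop
vertex 1.706 2.841 -2.587
vertex 1.03 2.96 -1.819
vertex 1.095 2.058 -2.313
endloop
endfacet
facet normal -0.344 0.126 0.930
outer loop
vertex 1.03 2.96 -1.819
vertex 0.213 3.468 -2.19
vertex 0.172 2.445 -2.067
endloop
endfacet
facet normal -0.791 0.611 -0.018
outer loop
vertex 0.213 3.468 -2.19
vertex 0.385 3.662 -3.187
vertex -0.226 2.879 -2.913
endloop
endfacet
facet normal -0.033 0.478 -0.878
outer loop
vertex 0.385 3.662 -3.187
vertex 1.308 3.275 -3.433
vertex 0.45 2.76 -3.681
endloop
endfacet
facet normal 0.882 -0.091 -0.462
outer loop
vertex 1.308 3.275 -3.433
vertex 1.706 2.841 -2.587
vertex 1.267 2.252 -3.31
endloop
endfacet
facet normal -0.271 -0.886 0.377
outer loop
vertex 0.319 2.008 -2.989
vertex 1.095 2.058 -2.313
vertex 0.172 2.445 -2.067
endloop
endfacet
facet normal -0.837 -0.534 0.120
outer loop
vertex 0.319 2.008 -2.989
vertex 0.172 2.445 -2.067
vertex -0.226 2.879 -2.913
endloop
endfacet
facet normal -0.718 -0.399 -0.570
outer loop
vertex 0.319 2.008 -2.989
vertex -0.226 2.879 -2.913
vertex 0.45 2.76 -3.681
endloop
endfacet
facet normal -0.079 -0.668 -0.740
outer loop
vertex 0.319 2.008 -2.989
vertex 0.45 2.76 -3.681
vertex 1.267 2.252 -3.31
endloop
endfacet
facet normal 0.197 -0.968 -0.154
outer loop
vertex 0.319 2.008 -2.989
vertex 1.267 2.252 -3.31
vertex 1.095 2.058 -2.313
endloop
endfacet
facet normal 0.033 -0.478 0.878
outer loop
vertex 0.172 2.445 -2.067
vertex 1.095 2.058 -2.313
vertex 1.03 2.96 -1.819
endloop
endfacet
facet normal -0.882 0.091 0.462
outer loop
vertex -0.226 2.879 -2.913
vertex 0.172 2.445 -2.067
vertex 0.213 3.468 -2.19
endloop
endfacet
facet normal -0.690 0.309 -0.655
outer loop
vertex 0.45 2.76 -3.681
vertex -0.226 2.879 -2.913
vertex 0.385 3.662 -3.187
endloop
endfacet
facet normal 0.344 -0.126 -0.930
outer loop
vertex 1.267 2.252 -3.31
vertex 0.45 2.76 -3.681
vertex 1.308 3.275 -3.433
endloop
endfacet
facet normal 0.791 -0.611 0.018
outer loop
vertex 1.095 2.058 -2.313
vertex 1.267 2.252 -3.31
vertex 1.706 2.841 -2.587
endloop
endfacet
facet normal 0.218 0.099 -0.971
outer loop
vertex 3.306 -2.139 -1.534
vertex 2.76 -1.76 -1.618
vertex 3.344 -1.474 -1.458
endloop
endfacet
facet normal 0.974 -0.080 0.211
outer loop
vertex 3.306 -2.139 -1.534
vertex 3.344 -1.474 -1.458
vertex 2.906 -2.319 0.243
endloop
endfacet
facet normal 0.974 -0.081 0.210
outer loop
vertex 2.906 -2.319 0.243
vertex 3.344 -1.474 -1.458
vertex 2.945 -1.655 0.319
endloop
endfacet
facet normal -0.219 -0.098 0.971
outer loop
vertex 2.906 -2.319 0.243
vertex 2.945 -1.655 0.319
vertex 2.36 -1.94 0.158
endloop
endfacet
facet normal 0.218 0.099 -0.971
outer loop
vertex 3.344 -1.474 -1.458
vertex 2.76 -1.76 -1.618
vertex 2.798 -1.095 -1.542
endloop
endfacet
facet normal 0.537 0.819 0.204
outer loop
vertex 3.344 -1.474 -1.458
vertex 2.798 -1.095 -1.542
vertex 2.945 -1.655 0.319
endloop
endfacet
facet normal 0.537 0.819 0.204
outer loop
vertex 2.945 -1.655 0.319
vertex 2.798 -1.095 -1.542
vertex 2.399 -1.276 0.235
endloop
endfacet
facet normal -0.219 -0.100 0.971
outer loop
vertex 2.945 -1.655 0.319
vertex 2.399 -1.276 0.235
vertex 2.36 -1.94 0.158
endloop
endfacet
facet normal 0.219 0.098 -0.971
outer loop
vertex 2.798 -1.095 -1.542
vertex 2.76 -1.76 -1.618
vertex 2.214 -1.381 -1.703
endloop
endfacet
facet normal -0.438 0.899 -0.007
outer loop
vertex 2.798 -1.095 -1.542
vertex 2.214 -1.381 -1.703
vertex 2.399 -1.276 0.235
endloop
endfacet
facet normal -0.436 0.900 -0.007
outer loop
vertex 2.399 -1.276 0.235
vertex 2.214 -1.381 -1.703
vertex 1.814 -1.561 0.074
endloop
endfacet
facet normal -0.219 -0.100 0.971
outer loop
vertex 2.399 -1.276 0.235
vertex 1.814 -1.561 0.074
vertex 2.36 -1.94 0.158
endloop
endfacet
facet normal 0.219 0.098 -0.971
outer loop
vertex 2.214 -1.381 -1.703
vertex 2.76 -1.76 -1.618
vertex 2.175 -2.045 -1.779
endloop
endfacet
facet normal -0.974 0.081 -0.211
outer loop
vertex 2.214 -1.381 -1.703
vertex 2.175 -2.045 -1.779
vertex 1.814 -1.561 0.074
endloop
endfacet
facet normal -0.974 0.080 -0.211
outer loop
vertex 1.814 -1.561 0.074
vertex 2.175 -2.045 -1.779
vertex 1.776 -2.226 -0.002
endloop
endfacet
facet normal -0.218 -0.099 0.971
outer loop
vertex 1.814 -1.561 0.074
vertex 1.776 -2.226 -0.002
vertex 2.36 -1.94 0.158
endloop
endfacet
facet normal 0.219 0.100 -0.971
outer loop
vertex 2.175 -2.045 -1.779
vertex 2.76 -1.76 -1.618
vertex 2.721 -2.424 -1.695
endloop
endfacet
facet normal -0.537 -0.819 -0.204
outer loop
vertex 2.175 -2.045 -1.779
vertex 2.721 -2.424 -1.695
vertex 1.776 -2.226 -0.002
endloop
endfacet
facet normal -0.537 -0.819 -0.204
outer loop
vertex 1.776 -2.226 -0.002
vertex 2.721 -2.424 -1.695
vertex 2.322 -2.605 0.082
endloop
endfacet
facet normal -0.218 -0.099 0.971
outer loop
vertex 1.776 -2.226 -0.002
vertex 2.322 -2.605 0.082
vertex 2.36 -1.94 0.158
endloop
endfacet
facet normal 0.219 0.100 -0.971
outer loop
vertex 2.721 -2.424 -1.695
vertex 2.76 -1.76 -1.618
vertex 3.306 -2.139 -1.534
endloop
endfacet
facet normal 0.437 -0.900 0.006
outer loop
vertex 2.721 -2.424 -1.695
vertex 3.306 -2.139 -1.534
vertex 2.322 -2.605 0.082
endloop
endfacet
facet normal 0.438 -0.899 0.008
outer loop
vertex 2.322 -2.605 0.082
vertex 3.306 -2.139 -1.534
vertex 2.906 -2.319 0.243
endloop
endfacet
facet normal -0.219 -0.098 0.971
outer loop
vertex 2.322 -2.605 0.082
vertex 2.906 -2.319 0.243
vertex 2.36 -1.94 0.158
endloop
endfacet

endsolid
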